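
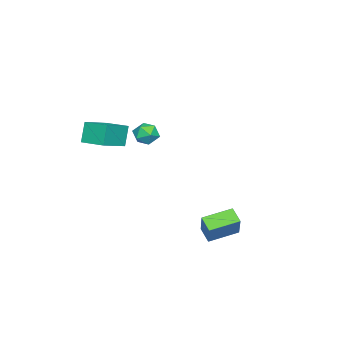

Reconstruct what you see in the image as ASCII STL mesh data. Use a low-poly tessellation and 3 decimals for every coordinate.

solid 
facet normal -0.892 0.238 -0.384
outer loop
vertex 0.934 -2.977 3.472
vertex 1.187 -1.802 3.612
vertex 1.379 -2.951 2.455
endloop
endfacet
facet normal -0.209 -0.971 -0.116
outer loop
vertex 2.753 -3.318 3.048
vertex 0.934 -2.977 3.472
vertex 1.379 -2.951 2.455
endloop
endfacet
facet normal -0.891 0.239 -0.385
outer loop
vertex 1.379 -2.951 2.455
vertex 1.187 -1.802 3.612
vertex 1.633 -1.776 2.596
endloop
endfacet
facet normal 0.401 0.023 -0.916
outer loop
vertex 1.633 -1.776 2.596
vertex 2.753 -3.318 3.048
vertex 1.379 -2.951 2.455
endloop
endfacet
facet normal -0.401 -0.023 0.916
outer loop
vertex 0.934 -2.977 3.472
vertex 2.561 -2.169 4.205
vertex 1.187 -1.802 3.612
endloop
endfacet
facet normal -0.209 -0.971 -0.117
outer loop
vertex 2.307 -3.344 4.064
vertex 0.934 -2.977 3.472
vertex 2.753 -3.318 3.048
endloop
endfacet
facet normal -0.401 -0.023 0.916
outer loop
vertex 2.307 -3.344 4.064
vertex 2.561 -2.169 4.205
vertex 0.934 -2.977 3.472
endloop
endfacet
facet normal 0.209 0.971 0.117
outer loop
vertex 1.187 -1.802 3.612
vertex 2.561 -2.169 4.205
vertex 1.633 -1.776 2.596
endloop
endfacet
facet normal 0.401 0.023 -0.916
outer loop
vertex 3.006 -2.143 3.188
vertex 2.753 -3.318 3.048
vertex 1.633 -1.776 2.596
endloop
endfacet
facet normal 0.209 0.971 0.116
outer loop
vertex 1.633 -1.776 2.596
vertex 2.561 -2.169 4.205
vertex 3.006 -2.143 3.188
endloop
endfacet
facet normal 0.892 -0.238 0.385
outer loop
vertex 3.006 -2.143 3.188
vertex 2.307 -3.344 4.064
vertex 2.753 -3.318 3.048
endloop
endfacet
facet normal 0.892 -0.239 0.384
outer loop
vertex 2.561 -2.169 4.205
vertex 2.307 -3.344 4.064
vertex 3.006 -2.143 3.188
endloop
endfacet
facet normal -0.103 -0.036 0.994
outer loop
vertex -3.885 -2.8 1.225
vertex -4.108 -3.467 1.178
vertex -3.421 -3.329 1.254
endloop
endfacet
facet normal 0.420 0.413 0.808
outer loop
vertex -3.885 -2.8 1.225
vertex -3.421 -3.329 1.254
vertex -3.272 -2.751 0.881
endloop
endfacet
facet normal 0.141 0.914 0.381
outer loop
vertex -3.885 -2.8 1.225
vertex -3.272 -2.751 0.881
vertex -3.867 -2.531 0.574
endloop
endfacet
facet normal -0.554 0.775 0.305
outer loop
vertex -3.885 -2.8 1.225
vertex -3.867 -2.531 0.574
vertex -4.384 -2.973 0.758
endloop
endfacet
facet normal -0.705 0.188 0.684
outer loop
vertex -3.885 -2.8 1.225
vertex -4.384 -2.973 0.758
vertex -4.108 -3.467 1.178
endloop
endfacet
facet normal 0.901 0.046 0.431
outer loop
vertex -3.272 -2.751 0.881
vertex -3.421 -3.329 1.254
vertex -3.116 -3.387 0.622
endloop
endfacet
facet normal 0.055 -0.679 0.732
outer loop
vertex -3.421 -3.329 1.254
vertex -4.108 -3.467 1.178
vertex -3.633 -3.829 0.806
endloop
endfacet
facet normal -0.920 -0.319 0.229
outer loop
vertex -4.108 -3.467 1.178
vertex -4.384 -2.973 0.758
vertex -4.228 -3.609 0.499
endloop
endfacet
facet normal -0.675 0.630 -0.384
outer loop
vertex -4.384 -2.973 0.758
vertex -3.867 -2.531 0.574
vertex -4.079 -3.031 0.126
endloop
endfacet
facet normal 0.449 0.855 -0.258
outer loop
vertex -3.867 -2.531 0.574
vertex -3.272 -2.751 0.881
vertex -3.392 -2.893 0.202
endloop
endfacet
facet normal 0.554 -0.775 -0.305
outer loop
vertex -3.615 -3.56 0.155
vertex -3.116 -3.387 0.622
vertex -3.633 -3.829 0.806
endloop
endfacet
facet normal -0.141 -0.914 -0.381
outer loop
vertex -3.615 -3.56 0.155
vertex -3.633 -3.829 0.806
vertex -4.228 -3.609 0.499
endloop
endfacet
facet normal -0.420 -0.413 -0.808
outer loop
vertex -3.615 -3.56 0.155
vertex -4.228 -3.609 0.499
vertex -4.079 -3.031 0.126
endloop
endfacet
facet normal 0.103 0.036 -0.994
outer loop
vertex -3.615 -3.56 0.155
vertex -4.079 -3.031 0.126
vertex -3.392 -2.893 0.202
endloop
endfacet
facet normal 0.705 -0.188 -0.684
outer loop
vertex -3.615 -3.56 0.155
vertex -3.392 -2.893 0.202
vertex -3.116 -3.387 0.622
endloop
endfacet
facet normal 0.675 -0.630 0.384
outer loop
vertex -3.633 -3.829 0.806
vertex -3.116 -3.387 0.622
vertex -3.421 -3.329 1.254
endloop
endfacet
facet normal -0.449 -0.855 0.258
outer loop
vertex -4.228 -3.609 0.499
vertex -3.633 -3.829 0.806
vertex -4.108 -3.467 1.178
endloop
endfacet
facet normal -0.901 -0.046 -0.431
outer loop
vertex -4.079 -3.031 0.126
vertex -4.228 -3.609 0.499
vertex -4.384 -2.973 0.758
endloop
endfacet
facet normal -0.055 0.679 -0.732
outer loop
vertex -3.392 -2.893 0.202
vertex -4.079 -3.031 0.126
vertex -3.867 -2.531 0.574
endloop
endfacet
facet normal 0.920 0.319 -0.229
outer loop
vertex -3.116 -3.387 0.622
vertex -3.392 -2.893 0.202
vertex -3.272 -2.751 0.881
endloop
endfacet
facet normal -0.531 -0.645 0.549
outer loop
vertex 0.838 1.469 -1.546
vertex -0.122 2.534 -1.224
vertex 0.04 1.11 -2.74
endloop
endfacet
facet normal 0.653 -0.725 -0.219
outer loop
vertex 0.482 1.646 -3.196
vertex 0.838 1.469 -1.546
vertex 0.04 1.11 -2.74
endloop
endfacet
facet normal -0.532 -0.645 0.549
outer loop
vertex 0.04 1.11 -2.74
vertex -0.122 2.534 -1.224
vertex -0.92 2.176 -2.418
endloop
endfacet
facet normal -0.539 -0.242 -0.807
outer loop
vertex -0.92 2.176 -2.418
vertex 0.482 1.646 -3.196
vertex 0.04 1.11 -2.74
endloop
endfacet
facet normal 0.539 0.242 0.807
outer loop
vertex 0.838 1.469 -1.546
vertex 0.32 3.07 -1.68
vertex -0.122 2.534 -1.224
endloop
endfacet
facet normal 0.653 -0.725 -0.219
outer loop
vertex 1.28 2.004 -2.002
vertex 0.838 1.469 -1.546
vertex 0.482 1.646 -3.196
endloop
endfacet
facet normal 0.539 0.242 0.807
outer loop
vertex 1.28 2.004 -2.002
vertex 0.32 3.07 -1.68
vertex 0.838 1.469 -1.546
endloop
endfacet
facet normal -0.653 0.725 0.219
outer loop
vertex -0.122 2.534 -1.224
vertex 0.32 3.07 -1.68
vertex -0.92 2.176 -2.418
endloop
endfacet
facet normal -0.539 -0.242 -0.807
outer loop
vertex -0.478 2.711 -2.874
vertex 0.482 1.646 -3.196
vertex -0.92 2.176 -2.418
endloop
endfacet
facet normal -0.653 0.725 0.218
outer loop
vertex -0.92 2.176 -2.418
vertex 0.32 3.07 -1.68
vertex -0.478 2.711 -2.874
endloop
endfacet
facet normal 0.532 0.645 -0.549
outer loop
vertex -0.478 2.711 -2.874
vertex 1.28 2.004 -2.002
vertex 0.482 1.646 -3.196
endloop
endfacet
facet normal 0.532 0.645 -0.549
outer loop
vertex 0.32 3.07 -1.68
vertex 1.28 2.004 -2.002
vertex -0.478 2.711 -2.874
endloop
endfacet

endsolid


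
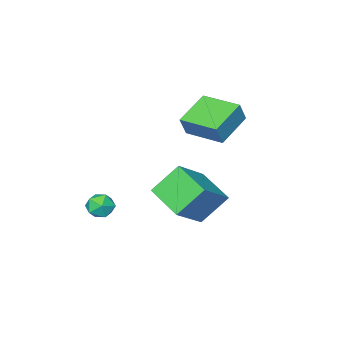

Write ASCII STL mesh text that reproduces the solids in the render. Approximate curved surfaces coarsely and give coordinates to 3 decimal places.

solid 
facet normal -0.891 -0.215 0.399
outer loop
vertex -2.636 -1.473 3.297
vertex -3.079 0.456 3.346
vertex -3.074 -1.548 2.279
endloop
endfacet
facet normal 0.223 -0.974 -0.024
outer loop
vertex -1.361 -1.136 1.514
vertex -2.636 -1.473 3.297
vertex -3.074 -1.548 2.279
endloop
endfacet
facet normal -0.892 -0.214 0.398
outer loop
vertex -3.074 -1.548 2.279
vertex -3.079 0.456 3.346
vertex -3.516 0.382 2.328
endloop
endfacet
facet normal -0.393 -0.067 -0.917
outer loop
vertex -3.516 0.382 2.328
vertex -1.361 -1.136 1.514
vertex -3.074 -1.548 2.279
endloop
endfacet
facet normal 0.393 0.067 0.917
outer loop
vertex -2.636 -1.473 3.297
vertex -1.366 0.868 2.581
vertex -3.079 0.456 3.346
endloop
endfacet
facet normal 0.223 -0.975 -0.025
outer loop
vertex -0.924 -1.062 2.532
vertex -2.636 -1.473 3.297
vertex -1.361 -1.136 1.514
endloop
endfacet
facet normal 0.394 0.067 0.917
outer loop
vertex -0.924 -1.062 2.532
vertex -1.366 0.868 2.581
vertex -2.636 -1.473 3.297
endloop
endfacet
facet normal -0.223 0.974 0.025
outer loop
vertex -3.079 0.456 3.346
vertex -1.366 0.868 2.581
vertex -3.516 0.382 2.328
endloop
endfacet
facet normal -0.394 -0.067 -0.917
outer loop
vertex -1.804 0.793 1.563
vertex -1.361 -1.136 1.514
vertex -3.516 0.382 2.328
endloop
endfacet
facet normal -0.223 0.974 0.024
outer loop
vertex -3.516 0.382 2.328
vertex -1.366 0.868 2.581
vertex -1.804 0.793 1.563
endloop
endfacet
facet normal 0.892 0.215 -0.398
outer loop
vertex -1.804 0.793 1.563
vertex -0.924 -1.062 2.532
vertex -1.361 -1.136 1.514
endloop
endfacet
facet normal 0.891 0.214 -0.399
outer loop
vertex -1.366 0.868 2.581
vertex -0.924 -1.062 2.532
vertex -1.804 0.793 1.563
endloop
endfacet
facet normal -0.177 0.717 0.674
outer loop
vertex 2.661 -1.077 -1.555
vertex 2.826 -1.553 -1.005
vertex 3.364 -1.134 -1.31
endloop
endfacet
facet normal 0.060 0.996 0.060
outer loop
vertex 2.661 -1.077 -1.555
vertex 3.364 -1.134 -1.31
vertex 3.227 -1.082 -2.042
endloop
endfacet
facet normal -0.388 0.799 -0.459
outer loop
vertex 2.661 -1.077 -1.555
vertex 3.227 -1.082 -2.042
vertex 2.605 -1.468 -2.189
endloop
endfacet
facet normal -0.902 0.399 -0.166
outer loop
vertex 2.661 -1.077 -1.555
vertex 2.605 -1.468 -2.189
vertex 2.358 -1.759 -1.548
endloop
endfacet
facet normal -0.771 0.348 0.533
outer loop
vertex 2.661 -1.077 -1.555
vertex 2.358 -1.759 -1.548
vertex 2.826 -1.553 -1.005
endloop
endfacet
facet normal 0.700 0.710 -0.080
outer loop
vertex 3.227 -1.082 -2.042
vertex 3.364 -1.134 -1.31
vertex 3.742 -1.561 -1.792
endloop
endfacet
facet normal 0.315 0.260 0.913
outer loop
vertex 3.364 -1.134 -1.31
vertex 2.826 -1.553 -1.005
vertex 3.495 -1.852 -1.151
endloop
endfacet
facet normal -0.646 -0.337 0.685
outer loop
vertex 2.826 -1.553 -1.005
vertex 2.358 -1.759 -1.548
vertex 2.873 -2.238 -1.298
endloop
endfacet
facet normal -0.858 -0.255 -0.446
outer loop
vertex 2.358 -1.759 -1.548
vertex 2.605 -1.468 -2.189
vertex 2.736 -2.186 -2.03
endloop
endfacet
facet normal -0.026 0.392 -0.920
outer loop
vertex 2.605 -1.468 -2.189
vertex 3.227 -1.082 -2.042
vertex 3.274 -1.767 -2.335
endloop
endfacet
facet normal 0.902 -0.399 0.166
outer loop
vertex 3.439 -2.243 -1.785
vertex 3.742 -1.561 -1.792
vertex 3.495 -1.852 -1.151
endloop
endfacet
facet normal 0.388 -0.799 0.459
outer loop
vertex 3.439 -2.243 -1.785
vertex 3.495 -1.852 -1.151
vertex 2.873 -2.238 -1.298
endloop
endfacet
facet normal -0.060 -0.996 -0.060
outer loop
vertex 3.439 -2.243 -1.785
vertex 2.873 -2.238 -1.298
vertex 2.736 -2.186 -2.03
endloop
endfacet
facet normal 0.177 -0.717 -0.674
outer loop
vertex 3.439 -2.243 -1.785
vertex 2.736 -2.186 -2.03
vertex 3.274 -1.767 -2.335
endloop
endfacet
facet normal 0.771 -0.348 -0.533
outer loop
vertex 3.439 -2.243 -1.785
vertex 3.274 -1.767 -2.335
vertex 3.742 -1.561 -1.792
endloop
endfacet
facet normal 0.858 0.255 0.446
outer loop
vertex 3.495 -1.852 -1.151
vertex 3.742 -1.561 -1.792
vertex 3.364 -1.134 -1.31
endloop
endfacet
facet normal 0.026 -0.392 0.920
outer loop
vertex 2.873 -2.238 -1.298
vertex 3.495 -1.852 -1.151
vertex 2.826 -1.553 -1.005
endloop
endfacet
facet normal -0.700 -0.710 0.080
outer loop
vertex 2.736 -2.186 -2.03
vertex 2.873 -2.238 -1.298
vertex 2.358 -1.759 -1.548
endloop
endfacet
facet normal -0.315 -0.260 -0.913
outer loop
vertex 3.274 -1.767 -2.335
vertex 2.736 -2.186 -2.03
vertex 2.605 -1.468 -2.189
endloop
endfacet
facet normal 0.646 0.337 -0.685
outer loop
vertex 3.742 -1.561 -1.792
vertex 3.274 -1.767 -2.335
vertex 3.227 -1.082 -2.042
endloop
endfacet
facet normal -0.781 -0.139 -0.609
outer loop
vertex -1.414 -0.047 -0.649
vertex -1.284 1.817 -1.242
vertex -0.284 -0.55 -1.984
endloop
endfacet
facet normal -0.067 -0.951 0.302
outer loop
vertex 1.364 -0.257 -0.698
vertex -1.414 -0.047 -0.649
vertex -0.284 -0.55 -1.984
endloop
endfacet
facet normal -0.781 -0.139 -0.609
outer loop
vertex -0.284 -0.55 -1.984
vertex -1.284 1.817 -1.242
vertex -0.153 1.314 -2.576
endloop
endfacet
facet normal 0.621 -0.277 -0.733
outer loop
vertex -0.153 1.314 -2.576
vertex 1.364 -0.257 -0.698
vertex -0.284 -0.55 -1.984
endloop
endfacet
facet normal -0.621 0.277 0.733
outer loop
vertex -1.414 -0.047 -0.649
vertex 0.364 2.11 0.044
vertex -1.284 1.817 -1.242
endloop
endfacet
facet normal -0.067 -0.951 0.302
outer loop
vertex 0.233 0.246 0.636
vertex -1.414 -0.047 -0.649
vertex 1.364 -0.257 -0.698
endloop
endfacet
facet normal -0.621 0.277 0.733
outer loop
vertex 0.233 0.246 0.636
vertex 0.364 2.11 0.044
vertex -1.414 -0.047 -0.649
endloop
endfacet
facet normal 0.067 0.951 -0.302
outer loop
vertex -1.284 1.817 -1.242
vertex 0.364 2.11 0.044
vertex -0.153 1.314 -2.576
endloop
endfacet
facet normal 0.621 -0.277 -0.733
outer loop
vertex 1.494 1.607 -1.291
vertex 1.364 -0.257 -0.698
vertex -0.153 1.314 -2.576
endloop
endfacet
facet normal 0.066 0.951 -0.302
outer loop
vertex -0.153 1.314 -2.576
vertex 0.364 2.11 0.044
vertex 1.494 1.607 -1.291
endloop
endfacet
facet normal 0.781 0.139 0.609
outer loop
vertex 1.494 1.607 -1.291
vertex 0.233 0.246 0.636
vertex 1.364 -0.257 -0.698
endloop
endfacet
facet normal 0.781 0.139 0.609
outer loop
vertex 0.364 2.11 0.044
vertex 0.233 0.246 0.636
vertex 1.494 1.607 -1.291
endloop
endfacet

endsolid


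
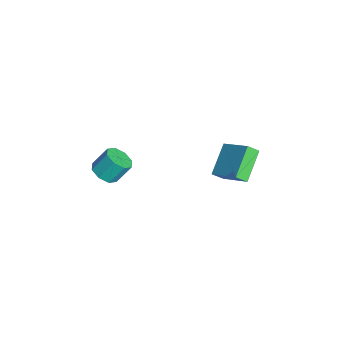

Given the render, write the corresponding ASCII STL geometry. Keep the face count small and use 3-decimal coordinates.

solid 
facet normal -0.723 0.413 0.554
outer loop
vertex 1.431 3.006 -1.402
vertex 2.945 4.115 -0.254
vertex 1.376 3.666 -1.966
endloop
endfacet
facet normal -0.688 -0.503 -0.522
outer loop
vertex 2.915 2.785 -3.146
vertex 1.431 3.006 -1.402
vertex 1.376 3.666 -1.966
endloop
endfacet
facet normal -0.723 0.414 0.554
outer loop
vertex 1.376 3.666 -1.966
vertex 2.945 4.115 -0.254
vertex 2.89 4.775 -0.819
endloop
endfacet
facet normal -0.064 0.758 -0.649
outer loop
vertex 2.89 4.775 -0.819
vertex 2.915 2.785 -3.146
vertex 1.376 3.666 -1.966
endloop
endfacet
facet normal 0.063 -0.758 0.649
outer loop
vertex 1.431 3.006 -1.402
vertex 4.484 3.234 -1.434
vertex 2.945 4.115 -0.254
endloop
endfacet
facet normal -0.688 -0.504 -0.522
outer loop
vertex 2.97 2.125 -2.581
vertex 1.431 3.006 -1.402
vertex 2.915 2.785 -3.146
endloop
endfacet
facet normal 0.063 -0.758 0.649
outer loop
vertex 2.97 2.125 -2.581
vertex 4.484 3.234 -1.434
vertex 1.431 3.006 -1.402
endloop
endfacet
facet normal 0.688 0.504 0.522
outer loop
vertex 2.945 4.115 -0.254
vertex 4.484 3.234 -1.434
vertex 2.89 4.775 -0.819
endloop
endfacet
facet normal -0.063 0.758 -0.649
outer loop
vertex 4.429 3.894 -1.998
vertex 2.915 2.785 -3.146
vertex 2.89 4.775 -0.819
endloop
endfacet
facet normal 0.688 0.504 0.522
outer loop
vertex 2.89 4.775 -0.819
vertex 4.484 3.234 -1.434
vertex 4.429 3.894 -1.998
endloop
endfacet
facet normal 0.723 -0.414 -0.554
outer loop
vertex 4.429 3.894 -1.998
vertex 2.97 2.125 -2.581
vertex 2.915 2.785 -3.146
endloop
endfacet
facet normal 0.723 -0.413 -0.554
outer loop
vertex 4.484 3.234 -1.434
vertex 2.97 2.125 -2.581
vertex 4.429 3.894 -1.998
endloop
endfacet
facet normal 0.061 -0.598 -0.799
outer loop
vertex 3.077 -4.184 -2.005
vertex 2.334 -3.806 -2.344
vertex 3.217 -3.639 -2.402
endloop
endfacet
facet normal 0.977 -0.128 0.169
outer loop
vertex 3.077 -4.184 -2.005
vertex 3.217 -3.639 -2.402
vertex 2.989 -3.312 -0.837
endloop
endfacet
facet normal 0.978 -0.126 0.169
outer loop
vertex 2.989 -3.312 -0.837
vertex 3.217 -3.639 -2.402
vertex 3.128 -2.767 -1.234
endloop
endfacet
facet normal -0.061 0.598 0.799
outer loop
vertex 2.989 -3.312 -0.837
vertex 3.128 -2.767 -1.234
vertex 2.246 -2.934 -1.176
endloop
endfacet
facet normal 0.060 -0.597 -0.800
outer loop
vertex 3.217 -3.639 -2.402
vertex 2.334 -3.806 -2.344
vertex 2.839 -3.191 -2.765
endloop
endfacet
facet normal 0.834 0.471 -0.288
outer loop
vertex 3.217 -3.639 -2.402
vertex 2.839 -3.191 -2.765
vertex 3.128 -2.767 -1.234
endloop
endfacet
facet normal 0.835 0.469 -0.288
outer loop
vertex 3.128 -2.767 -1.234
vertex 2.839 -3.191 -2.765
vertex 2.751 -2.319 -1.597
endloop
endfacet
facet normal -0.060 0.597 0.800
outer loop
vertex 3.128 -2.767 -1.234
vertex 2.751 -2.319 -1.597
vertex 2.246 -2.934 -1.176
endloop
endfacet
facet normal 0.061 -0.597 -0.800
outer loop
vertex 2.839 -3.191 -2.765
vertex 2.334 -3.806 -2.344
vertex 2.166 -3.104 -2.881
endloop
endfacet
facet normal 0.202 0.792 -0.576
outer loop
vertex 2.839 -3.191 -2.765
vertex 2.166 -3.104 -2.881
vertex 2.751 -2.319 -1.597
endloop
endfacet
facet normal 0.201 0.792 -0.576
outer loop
vertex 2.751 -2.319 -1.597
vertex 2.166 -3.104 -2.881
vertex 2.077 -2.232 -1.713
endloop
endfacet
facet normal -0.061 0.597 0.800
outer loop
vertex 2.751 -2.319 -1.597
vertex 2.077 -2.232 -1.713
vertex 2.246 -2.934 -1.176
endloop
endfacet
facet normal 0.061 -0.597 -0.800
outer loop
vertex 2.166 -3.104 -2.881
vertex 2.334 -3.806 -2.344
vertex 1.591 -3.428 -2.683
endloop
endfacet
facet normal -0.548 0.650 -0.527
outer loop
vertex 2.166 -3.104 -2.881
vertex 1.591 -3.428 -2.683
vertex 2.077 -2.232 -1.713
endloop
endfacet
facet normal -0.548 0.650 -0.526
outer loop
vertex 2.077 -2.232 -1.713
vertex 1.591 -3.428 -2.683
vertex 1.503 -2.556 -1.515
endloop
endfacet
facet normal -0.061 0.597 0.800
outer loop
vertex 2.077 -2.232 -1.713
vertex 1.503 -2.556 -1.515
vertex 2.246 -2.934 -1.176
endloop
endfacet
facet normal 0.061 -0.598 -0.799
outer loop
vertex 1.591 -3.428 -2.683
vertex 2.334 -3.806 -2.344
vertex 1.452 -3.973 -2.286
endloop
endfacet
facet normal -0.978 0.127 -0.168
outer loop
vertex 1.591 -3.428 -2.683
vertex 1.452 -3.973 -2.286
vertex 1.503 -2.556 -1.515
endloop
endfacet
facet normal -0.977 0.127 -0.170
outer loop
vertex 1.503 -2.556 -1.515
vertex 1.452 -3.973 -2.286
vertex 1.363 -3.101 -1.118
endloop
endfacet
facet normal -0.061 0.598 0.799
outer loop
vertex 1.503 -2.556 -1.515
vertex 1.363 -3.101 -1.118
vertex 2.246 -2.934 -1.176
endloop
endfacet
facet normal 0.060 -0.597 -0.800
outer loop
vertex 1.452 -3.973 -2.286
vertex 2.334 -3.806 -2.344
vertex 1.829 -4.421 -1.923
endloop
endfacet
facet normal -0.835 -0.470 0.287
outer loop
vertex 1.452 -3.973 -2.286
vertex 1.829 -4.421 -1.923
vertex 1.363 -3.101 -1.118
endloop
endfacet
facet normal -0.834 -0.470 0.288
outer loop
vertex 1.363 -3.101 -1.118
vertex 1.829 -4.421 -1.923
vertex 1.741 -3.549 -0.755
endloop
endfacet
facet normal -0.060 0.597 0.800
outer loop
vertex 1.363 -3.101 -1.118
vertex 1.741 -3.549 -0.755
vertex 2.246 -2.934 -1.176
endloop
endfacet
facet normal 0.061 -0.597 -0.800
outer loop
vertex 1.829 -4.421 -1.923
vertex 2.334 -3.806 -2.344
vertex 2.503 -4.508 -1.807
endloop
endfacet
facet normal -0.201 -0.792 0.576
outer loop
vertex 1.829 -4.421 -1.923
vertex 2.503 -4.508 -1.807
vertex 1.741 -3.549 -0.755
endloop
endfacet
facet normal -0.202 -0.792 0.576
outer loop
vertex 1.741 -3.549 -0.755
vertex 2.503 -4.508 -1.807
vertex 2.414 -3.636 -0.639
endloop
endfacet
facet normal -0.061 0.597 0.800
outer loop
vertex 1.741 -3.549 -0.755
vertex 2.414 -3.636 -0.639
vertex 2.246 -2.934 -1.176
endloop
endfacet
facet normal 0.061 -0.597 -0.800
outer loop
vertex 2.503 -4.508 -1.807
vertex 2.334 -3.806 -2.344
vertex 3.077 -4.184 -2.005
endloop
endfacet
facet normal 0.548 -0.650 0.527
outer loop
vertex 2.503 -4.508 -1.807
vertex 3.077 -4.184 -2.005
vertex 2.414 -3.636 -0.639
endloop
endfacet
facet normal 0.548 -0.650 0.527
outer loop
vertex 2.414 -3.636 -0.639
vertex 3.077 -4.184 -2.005
vertex 2.989 -3.312 -0.837
endloop
endfacet
facet normal -0.061 0.597 0.800
outer loop
vertex 2.414 -3.636 -0.639
vertex 2.989 -3.312 -0.837
vertex 2.246 -2.934 -1.176
endloop
endfacet

endsolid


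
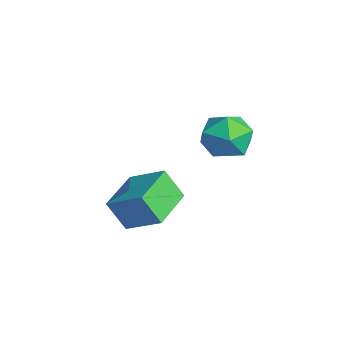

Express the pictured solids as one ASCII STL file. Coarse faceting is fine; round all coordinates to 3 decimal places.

solid 
facet normal -0.074 0.978 0.192
outer loop
vertex 0.672 2.795 1.546
vertex 0.189 2.584 2.432
vertex 1.216 2.666 2.412
endloop
endfacet
facet normal 0.508 0.839 -0.194
outer loop
vertex 0.672 2.795 1.546
vertex 1.216 2.666 2.412
vertex 1.551 2.258 1.527
endloop
endfacet
facet normal 0.301 0.521 -0.799
outer loop
vertex 0.672 2.795 1.546
vertex 1.551 2.258 1.527
vertex 0.73 1.924 1.0
endloop
endfacet
facet normal -0.411 0.464 -0.784
outer loop
vertex 0.672 2.795 1.546
vertex 0.73 1.924 1.0
vertex -0.111 2.125 1.56
endloop
endfacet
facet normal -0.642 0.747 -0.172
outer loop
vertex 0.672 2.795 1.546
vertex -0.111 2.125 1.56
vertex 0.189 2.584 2.432
endloop
endfacet
facet normal 0.911 0.376 0.171
outer loop
vertex 1.551 2.258 1.527
vertex 1.216 2.666 2.412
vertex 1.611 1.715 2.4
endloop
endfacet
facet normal -0.033 0.602 0.798
outer loop
vertex 1.216 2.666 2.412
vertex 0.189 2.584 2.432
vertex 0.77 1.916 2.96
endloop
endfacet
facet normal -0.951 0.228 0.207
outer loop
vertex 0.189 2.584 2.432
vertex -0.111 2.125 1.56
vertex -0.051 1.582 2.433
endloop
endfacet
facet normal -0.577 -0.230 -0.784
outer loop
vertex -0.111 2.125 1.56
vertex 0.73 1.924 1.0
vertex 0.284 1.174 1.548
endloop
endfacet
facet normal 0.574 -0.138 -0.807
outer loop
vertex 0.73 1.924 1.0
vertex 1.551 2.258 1.527
vertex 1.311 1.256 1.528
endloop
endfacet
facet normal 0.411 -0.464 0.784
outer loop
vertex 0.828 1.045 2.414
vertex 1.611 1.715 2.4
vertex 0.77 1.916 2.96
endloop
endfacet
facet normal -0.301 -0.521 0.799
outer loop
vertex 0.828 1.045 2.414
vertex 0.77 1.916 2.96
vertex -0.051 1.582 2.433
endloop
endfacet
facet normal -0.508 -0.839 0.194
outer loop
vertex 0.828 1.045 2.414
vertex -0.051 1.582 2.433
vertex 0.284 1.174 1.548
endloop
endfacet
facet normal 0.074 -0.978 -0.192
outer loop
vertex 0.828 1.045 2.414
vertex 0.284 1.174 1.548
vertex 1.311 1.256 1.528
endloop
endfacet
facet normal 0.642 -0.747 0.172
outer loop
vertex 0.828 1.045 2.414
vertex 1.311 1.256 1.528
vertex 1.611 1.715 2.4
endloop
endfacet
facet normal 0.577 0.230 0.784
outer loop
vertex 0.77 1.916 2.96
vertex 1.611 1.715 2.4
vertex 1.216 2.666 2.412
endloop
endfacet
facet normal -0.574 0.138 0.807
outer loop
vertex -0.051 1.582 2.433
vertex 0.77 1.916 2.96
vertex 0.189 2.584 2.432
endloop
endfacet
facet normal -0.911 -0.376 -0.171
outer loop
vertex 0.284 1.174 1.548
vertex -0.051 1.582 2.433
vertex -0.111 2.125 1.56
endloop
endfacet
facet normal 0.033 -0.602 -0.798
outer loop
vertex 1.311 1.256 1.528
vertex 0.284 1.174 1.548
vertex 0.73 1.924 1.0
endloop
endfacet
facet normal 0.951 -0.228 -0.207
outer loop
vertex 1.611 1.715 2.4
vertex 1.311 1.256 1.528
vertex 1.551 2.258 1.527
endloop
endfacet
facet normal -0.300 -0.422 0.855
outer loop
vertex 0.396 -0.91 -0.688
vertex -0.926 0.318 -0.546
vertex -0.574 -1.86 -1.497
endloop
endfacet
facet normal 0.730 -0.679 -0.079
outer loop
vertex -0.174 -1.298 -2.634
vertex 0.396 -0.91 -0.688
vertex -0.574 -1.86 -1.497
endloop
endfacet
facet normal -0.301 -0.422 0.855
outer loop
vertex -0.574 -1.86 -1.497
vertex -0.926 0.318 -0.546
vertex -1.895 -0.631 -1.355
endloop
endfacet
facet normal -0.614 -0.600 -0.513
outer loop
vertex -1.895 -0.631 -1.355
vertex -0.174 -1.298 -2.634
vertex -0.574 -1.86 -1.497
endloop
endfacet
facet normal 0.613 0.601 0.513
outer loop
vertex 0.396 -0.91 -0.688
vertex -0.526 0.88 -1.683
vertex -0.926 0.318 -0.546
endloop
endfacet
facet normal 0.730 -0.679 -0.079
outer loop
vertex 0.795 -0.349 -1.825
vertex 0.396 -0.91 -0.688
vertex -0.174 -1.298 -2.634
endloop
endfacet
facet normal 0.614 0.601 0.512
outer loop
vertex 0.795 -0.349 -1.825
vertex -0.526 0.88 -1.683
vertex 0.396 -0.91 -0.688
endloop
endfacet
facet normal -0.730 0.679 0.079
outer loop
vertex -0.926 0.318 -0.546
vertex -0.526 0.88 -1.683
vertex -1.895 -0.631 -1.355
endloop
endfacet
facet normal -0.614 -0.601 -0.512
outer loop
vertex -1.496 -0.07 -2.492
vertex -0.174 -1.298 -2.634
vertex -1.895 -0.631 -1.355
endloop
endfacet
facet normal -0.730 0.679 0.079
outer loop
vertex -1.895 -0.631 -1.355
vertex -0.526 0.88 -1.683
vertex -1.496 -0.07 -2.492
endloop
endfacet
facet normal 0.300 0.422 -0.855
outer loop
vertex -1.496 -0.07 -2.492
vertex 0.795 -0.349 -1.825
vertex -0.174 -1.298 -2.634
endloop
endfacet
facet normal 0.300 0.422 -0.855
outer loop
vertex -0.526 0.88 -1.683
vertex 0.795 -0.349 -1.825
vertex -1.496 -0.07 -2.492
endloop
endfacet

endsolid


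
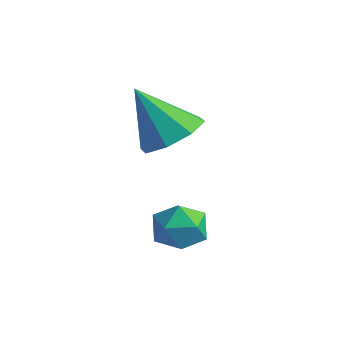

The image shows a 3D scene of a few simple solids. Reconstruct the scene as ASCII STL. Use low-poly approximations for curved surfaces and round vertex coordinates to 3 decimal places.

solid 
facet normal 0.500 0.315 0.807
outer loop
vertex 0.857 1.954 0.927
vertex 0.61 1.416 1.29
vertex 1.208 1.356 0.943
endloop
endfacet
facet normal 0.841 0.499 0.208
outer loop
vertex 0.857 1.954 0.927
vertex 1.208 1.356 0.943
vertex 1.148 1.706 0.347
endloop
endfacet
facet normal 0.399 0.898 -0.184
outer loop
vertex 0.857 1.954 0.927
vertex 1.148 1.706 0.347
vertex 0.512 1.984 0.325
endloop
endfacet
facet normal -0.218 0.961 0.173
outer loop
vertex 0.857 1.954 0.927
vertex 0.512 1.984 0.325
vertex 0.18 1.804 0.908
endloop
endfacet
facet normal -0.155 0.600 0.784
outer loop
vertex 0.857 1.954 0.927
vertex 0.18 1.804 0.908
vertex 0.61 1.416 1.29
endloop
endfacet
facet normal 0.983 -0.098 -0.156
outer loop
vertex 1.148 1.706 0.347
vertex 1.208 1.356 0.943
vertex 1.08 1.016 0.352
endloop
endfacet
facet normal 0.431 -0.394 0.812
outer loop
vertex 1.208 1.356 0.943
vertex 0.61 1.416 1.29
vertex 0.748 0.836 0.935
endloop
endfacet
facet normal -0.628 0.067 0.775
outer loop
vertex 0.61 1.416 1.29
vertex 0.18 1.804 0.908
vertex 0.112 1.114 0.913
endloop
endfacet
facet normal -0.730 0.649 -0.215
outer loop
vertex 0.18 1.804 0.908
vertex 0.512 1.984 0.325
vertex 0.052 1.464 0.317
endloop
endfacet
facet normal 0.267 0.549 -0.792
outer loop
vertex 0.512 1.984 0.325
vertex 1.148 1.706 0.347
vertex 0.65 1.404 -0.03
endloop
endfacet
facet normal 0.218 -0.961 -0.173
outer loop
vertex 0.403 0.866 0.333
vertex 1.08 1.016 0.352
vertex 0.748 0.836 0.935
endloop
endfacet
facet normal -0.399 -0.898 0.184
outer loop
vertex 0.403 0.866 0.333
vertex 0.748 0.836 0.935
vertex 0.112 1.114 0.913
endloop
endfacet
facet normal -0.841 -0.499 -0.208
outer loop
vertex 0.403 0.866 0.333
vertex 0.112 1.114 0.913
vertex 0.052 1.464 0.317
endloop
endfacet
facet normal -0.500 -0.315 -0.807
outer loop
vertex 0.403 0.866 0.333
vertex 0.052 1.464 0.317
vertex 0.65 1.404 -0.03
endloop
endfacet
facet normal 0.155 -0.600 -0.784
outer loop
vertex 0.403 0.866 0.333
vertex 0.65 1.404 -0.03
vertex 1.08 1.016 0.352
endloop
endfacet
facet normal 0.730 -0.649 0.215
outer loop
vertex 0.748 0.836 0.935
vertex 1.08 1.016 0.352
vertex 1.208 1.356 0.943
endloop
endfacet
facet normal -0.267 -0.549 0.792
outer loop
vertex 0.112 1.114 0.913
vertex 0.748 0.836 0.935
vertex 0.61 1.416 1.29
endloop
endfacet
facet normal -0.983 0.098 0.156
outer loop
vertex 0.052 1.464 0.317
vertex 0.112 1.114 0.913
vertex 0.18 1.804 0.908
endloop
endfacet
facet normal -0.431 0.394 -0.812
outer loop
vertex 0.65 1.404 -0.03
vertex 0.052 1.464 0.317
vertex 0.512 1.984 0.325
endloop
endfacet
facet normal 0.628 -0.067 -0.775
outer loop
vertex 1.08 1.016 0.352
vertex 0.65 1.404 -0.03
vertex 1.148 1.706 0.347
endloop
endfacet
facet normal 0.519 0.233 -0.822
outer loop
vertex -0.349 1.998 2.445
vertex -0.849 2.674 2.321
vertex -0.123 2.532 2.739
endloop
endfacet
facet normal 0.467 -0.570 0.676
outer loop
vertex -0.349 1.998 2.445
vertex -0.123 2.532 2.739
vertex -1.671 2.306 3.619
endloop
endfacet
facet normal 0.519 0.233 -0.822
outer loop
vertex -0.123 2.532 2.739
vertex -0.849 2.674 2.321
vertex -0.323 3.15 2.788
endloop
endfacet
facet normal 0.483 0.087 0.871
outer loop
vertex -0.123 2.532 2.739
vertex -0.323 3.15 2.788
vertex -1.671 2.306 3.619
endloop
endfacet
facet normal 0.519 0.233 -0.822
outer loop
vertex -0.323 3.15 2.788
vertex -0.849 2.674 2.321
vertex -0.831 3.488 2.563
endloop
endfacet
facet normal 0.079 0.632 0.771
outer loop
vertex -0.323 3.15 2.788
vertex -0.831 3.488 2.563
vertex -1.671 2.306 3.619
endloop
endfacet
facet normal 0.520 0.233 -0.822
outer loop
vertex -0.831 3.488 2.563
vertex -0.849 2.674 2.321
vertex -1.349 3.35 2.196
endloop
endfacet
facet normal -0.506 0.746 0.433
outer loop
vertex -0.831 3.488 2.563
vertex -1.349 3.35 2.196
vertex -1.671 2.306 3.619
endloop
endfacet
facet normal 0.520 0.233 -0.822
outer loop
vertex -1.349 3.35 2.196
vertex -0.849 2.674 2.321
vertex -1.575 2.816 1.902
endloop
endfacet
facet normal -0.930 0.363 0.056
outer loop
vertex -1.349 3.35 2.196
vertex -1.575 2.816 1.902
vertex -1.671 2.306 3.619
endloop
endfacet
facet normal 0.520 0.233 -0.822
outer loop
vertex -1.575 2.816 1.902
vertex -0.849 2.674 2.321
vertex -1.376 2.198 1.853
endloop
endfacet
facet normal -0.946 -0.293 -0.140
outer loop
vertex -1.575 2.816 1.902
vertex -1.376 2.198 1.853
vertex -1.671 2.306 3.619
endloop
endfacet
facet normal 0.519 0.233 -0.822
outer loop
vertex -1.376 2.198 1.853
vertex -0.849 2.674 2.321
vertex -0.868 1.86 2.078
endloop
endfacet
facet normal -0.541 -0.840 -0.039
outer loop
vertex -1.376 2.198 1.853
vertex -0.868 1.86 2.078
vertex -1.671 2.306 3.619
endloop
endfacet
facet normal 0.519 0.233 -0.822
outer loop
vertex -0.868 1.86 2.078
vertex -0.849 2.674 2.321
vertex -0.349 1.998 2.445
endloop
endfacet
facet normal 0.043 -0.954 0.298
outer loop
vertex -0.868 1.86 2.078
vertex -0.349 1.998 2.445
vertex -1.671 2.306 3.619
endloop
endfacet

endsolid


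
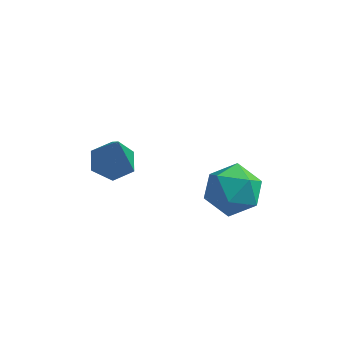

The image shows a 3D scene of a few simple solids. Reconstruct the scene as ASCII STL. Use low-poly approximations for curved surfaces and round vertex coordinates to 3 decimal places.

solid 
facet normal -0.200 0.267 -0.943
outer loop
vertex -1.854 -2.973 -0.494
vertex -2.509 -2.843 -0.318
vertex -2.035 -2.343 -0.277
endloop
endfacet
facet normal 0.951 0.188 0.247
outer loop
vertex -1.854 -2.973 -0.494
vertex -2.035 -2.343 -0.277
vertex -2.211 -3.237 1.078
endloop
endfacet
facet normal -0.200 0.267 -0.943
outer loop
vertex -2.035 -2.343 -0.277
vertex -2.509 -2.843 -0.318
vertex -2.689 -2.213 -0.101
endloop
endfacet
facet normal 0.303 0.777 0.552
outer loop
vertex -2.035 -2.343 -0.277
vertex -2.689 -2.213 -0.101
vertex -2.211 -3.237 1.078
endloop
endfacet
facet normal -0.200 0.267 -0.943
outer loop
vertex -2.689 -2.213 -0.101
vertex -2.509 -2.843 -0.318
vertex -3.163 -2.713 -0.142
endloop
endfacet
facet normal -0.573 0.489 0.657
outer loop
vertex -2.689 -2.213 -0.101
vertex -3.163 -2.713 -0.142
vertex -2.211 -3.237 1.078
endloop
endfacet
facet normal -0.201 0.266 -0.943
outer loop
vertex -3.163 -2.713 -0.142
vertex -2.509 -2.843 -0.318
vertex -2.982 -3.343 -0.358
endloop
endfacet
facet normal -0.800 -0.387 0.458
outer loop
vertex -3.163 -2.713 -0.142
vertex -2.982 -3.343 -0.358
vertex -2.211 -3.237 1.078
endloop
endfacet
facet normal -0.201 0.266 -0.943
outer loop
vertex -2.982 -3.343 -0.358
vertex -2.509 -2.843 -0.318
vertex -2.328 -3.473 -0.534
endloop
endfacet
facet normal -0.153 -0.976 0.154
outer loop
vertex -2.982 -3.343 -0.358
vertex -2.328 -3.473 -0.534
vertex -2.211 -3.237 1.078
endloop
endfacet
facet normal -0.201 0.266 -0.943
outer loop
vertex -2.328 -3.473 -0.534
vertex -2.509 -2.843 -0.318
vertex -1.854 -2.973 -0.494
endloop
endfacet
facet normal 0.723 -0.689 0.048
outer loop
vertex -2.328 -3.473 -0.534
vertex -1.854 -2.973 -0.494
vertex -2.211 -3.237 1.078
endloop
endfacet
facet normal -0.947 0.013 -0.321
outer loop
vertex 0.247 -1.86 -2.469
vertex 0.018 -2.478 -1.82
vertex -0.032 -1.573 -1.635
endloop
endfacet
facet normal -0.631 0.644 -0.433
outer loop
vertex 0.247 -1.86 -2.469
vertex -0.032 -1.573 -1.635
vertex 0.68 -1.156 -2.053
endloop
endfacet
facet normal -0.058 0.534 -0.843
outer loop
vertex 0.247 -1.86 -2.469
vertex 0.68 -1.156 -2.053
vertex 1.17 -1.804 -2.497
endloop
endfacet
facet normal -0.020 -0.164 -0.986
outer loop
vertex 0.247 -1.86 -2.469
vertex 1.17 -1.804 -2.497
vertex 0.761 -2.621 -2.353
endloop
endfacet
facet normal -0.569 -0.486 -0.663
outer loop
vertex 0.247 -1.86 -2.469
vertex 0.761 -2.621 -2.353
vertex 0.018 -2.478 -1.82
endloop
endfacet
facet normal -0.406 0.892 0.198
outer loop
vertex 0.68 -1.156 -2.053
vertex -0.032 -1.573 -1.635
vertex 0.719 -1.339 -1.147
endloop
endfacet
facet normal -0.917 -0.128 0.378
outer loop
vertex -0.032 -1.573 -1.635
vertex 0.018 -2.478 -1.82
vertex 0.31 -2.156 -1.003
endloop
endfacet
facet normal -0.306 -0.936 -0.176
outer loop
vertex 0.018 -2.478 -1.82
vertex 0.761 -2.621 -2.353
vertex 0.8 -2.804 -1.447
endloop
endfacet
facet normal 0.583 -0.415 -0.698
outer loop
vertex 0.761 -2.621 -2.353
vertex 1.17 -1.804 -2.497
vertex 1.512 -2.387 -1.865
endloop
endfacet
facet normal 0.521 0.714 -0.468
outer loop
vertex 1.17 -1.804 -2.497
vertex 0.68 -1.156 -2.053
vertex 1.462 -1.482 -1.68
endloop
endfacet
facet normal 0.020 0.164 0.986
outer loop
vertex 1.233 -2.1 -1.031
vertex 0.719 -1.339 -1.147
vertex 0.31 -2.156 -1.003
endloop
endfacet
facet normal 0.058 -0.534 0.843
outer loop
vertex 1.233 -2.1 -1.031
vertex 0.31 -2.156 -1.003
vertex 0.8 -2.804 -1.447
endloop
endfacet
facet normal 0.631 -0.644 0.433
outer loop
vertex 1.233 -2.1 -1.031
vertex 0.8 -2.804 -1.447
vertex 1.512 -2.387 -1.865
endloop
endfacet
facet normal 0.947 -0.013 0.321
outer loop
vertex 1.233 -2.1 -1.031
vertex 1.512 -2.387 -1.865
vertex 1.462 -1.482 -1.68
endloop
endfacet
facet normal 0.569 0.486 0.663
outer loop
vertex 1.233 -2.1 -1.031
vertex 1.462 -1.482 -1.68
vertex 0.719 -1.339 -1.147
endloop
endfacet
facet normal -0.583 0.415 0.698
outer loop
vertex 0.31 -2.156 -1.003
vertex 0.719 -1.339 -1.147
vertex -0.032 -1.573 -1.635
endloop
endfacet
facet normal -0.521 -0.714 0.468
outer loop
vertex 0.8 -2.804 -1.447
vertex 0.31 -2.156 -1.003
vertex 0.018 -2.478 -1.82
endloop
endfacet
facet normal 0.406 -0.892 -0.198
outer loop
vertex 1.512 -2.387 -1.865
vertex 0.8 -2.804 -1.447
vertex 0.761 -2.621 -2.353
endloop
endfacet
facet normal 0.917 0.128 -0.378
outer loop
vertex 1.462 -1.482 -1.68
vertex 1.512 -2.387 -1.865
vertex 1.17 -1.804 -2.497
endloop
endfacet
facet normal 0.306 0.936 0.176
outer loop
vertex 0.719 -1.339 -1.147
vertex 1.462 -1.482 -1.68
vertex 0.68 -1.156 -2.053
endloop
endfacet

endsolid


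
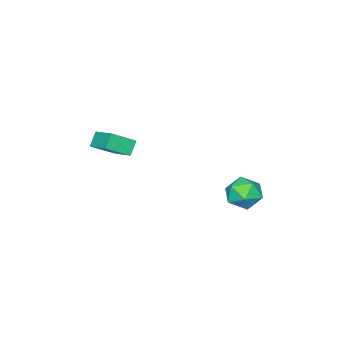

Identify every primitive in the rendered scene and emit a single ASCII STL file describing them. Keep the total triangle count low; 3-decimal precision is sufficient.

solid 
facet normal 0.190 0.878 0.440
outer loop
vertex -0.84 4.155 -0.051
vertex -0.682 3.705 0.778
vertex 0.041 3.854 0.169
endloop
endfacet
facet normal 0.368 0.896 -0.249
outer loop
vertex -0.84 4.155 -0.051
vertex 0.041 3.854 0.169
vertex -0.293 3.744 -0.72
endloop
endfacet
facet normal -0.215 0.744 -0.633
outer loop
vertex -0.84 4.155 -0.051
vertex -0.293 3.744 -0.72
vertex -1.223 3.525 -0.662
endloop
endfacet
facet normal -0.754 0.632 -0.179
outer loop
vertex -0.84 4.155 -0.051
vertex -1.223 3.525 -0.662
vertex -1.463 3.501 0.264
endloop
endfacet
facet normal -0.505 0.714 0.484
outer loop
vertex -0.84 4.155 -0.051
vertex -1.463 3.501 0.264
vertex -0.682 3.705 0.778
endloop
endfacet
facet normal 0.849 0.381 -0.366
outer loop
vertex -0.293 3.744 -0.72
vertex 0.041 3.854 0.169
vertex 0.203 3.039 -0.304
endloop
endfacet
facet normal 0.559 0.353 0.750
outer loop
vertex 0.041 3.854 0.169
vertex -0.682 3.705 0.778
vertex -0.037 3.015 0.622
endloop
endfacet
facet normal -0.564 0.088 0.821
outer loop
vertex -0.682 3.705 0.778
vertex -1.463 3.501 0.264
vertex -0.967 2.796 0.68
endloop
endfacet
facet normal -0.967 -0.046 -0.252
outer loop
vertex -1.463 3.501 0.264
vertex -1.223 3.525 -0.662
vertex -1.301 2.686 -0.209
endloop
endfacet
facet normal -0.093 0.136 -0.986
outer loop
vertex -1.223 3.525 -0.662
vertex -0.293 3.744 -0.72
vertex -0.578 2.835 -0.818
endloop
endfacet
facet normal 0.754 -0.632 0.179
outer loop
vertex -0.42 2.385 0.011
vertex 0.203 3.039 -0.304
vertex -0.037 3.015 0.622
endloop
endfacet
facet normal 0.215 -0.744 0.633
outer loop
vertex -0.42 2.385 0.011
vertex -0.037 3.015 0.622
vertex -0.967 2.796 0.68
endloop
endfacet
facet normal -0.368 -0.896 0.249
outer loop
vertex -0.42 2.385 0.011
vertex -0.967 2.796 0.68
vertex -1.301 2.686 -0.209
endloop
endfacet
facet normal -0.190 -0.878 -0.440
outer loop
vertex -0.42 2.385 0.011
vertex -1.301 2.686 -0.209
vertex -0.578 2.835 -0.818
endloop
endfacet
facet normal 0.505 -0.714 -0.484
outer loop
vertex -0.42 2.385 0.011
vertex -0.578 2.835 -0.818
vertex 0.203 3.039 -0.304
endloop
endfacet
facet normal 0.967 0.046 0.252
outer loop
vertex -0.037 3.015 0.622
vertex 0.203 3.039 -0.304
vertex 0.041 3.854 0.169
endloop
endfacet
facet normal 0.093 -0.136 0.986
outer loop
vertex -0.967 2.796 0.68
vertex -0.037 3.015 0.622
vertex -0.682 3.705 0.778
endloop
endfacet
facet normal -0.849 -0.381 0.366
outer loop
vertex -1.301 2.686 -0.209
vertex -0.967 2.796 0.68
vertex -1.463 3.501 0.264
endloop
endfacet
facet normal -0.559 -0.353 -0.750
outer loop
vertex -0.578 2.835 -0.818
vertex -1.301 2.686 -0.209
vertex -1.223 3.525 -0.662
endloop
endfacet
facet normal 0.564 -0.088 -0.821
outer loop
vertex 0.203 3.039 -0.304
vertex -0.578 2.835 -0.818
vertex -0.293 3.744 -0.72
endloop
endfacet
facet normal -0.725 0.456 -0.516
outer loop
vertex 0.852 -2.668 1.828
vertex 1.259 -1.351 2.42
vertex 1.396 -2.543 1.174
endloop
endfacet
facet normal -0.272 -0.878 -0.394
outer loop
vertex 2.361 -3.149 1.86
vertex 0.852 -2.668 1.828
vertex 1.396 -2.543 1.174
endloop
endfacet
facet normal -0.726 0.456 -0.516
outer loop
vertex 1.396 -2.543 1.174
vertex 1.259 -1.351 2.42
vertex 1.803 -1.226 1.765
endloop
endfacet
facet normal 0.632 0.146 -0.761
outer loop
vertex 1.803 -1.226 1.765
vertex 2.361 -3.149 1.86
vertex 1.396 -2.543 1.174
endloop
endfacet
facet normal -0.633 -0.146 0.761
outer loop
vertex 0.852 -2.668 1.828
vertex 2.224 -1.957 3.106
vertex 1.259 -1.351 2.42
endloop
endfacet
facet normal -0.272 -0.878 -0.393
outer loop
vertex 1.817 -3.274 2.515
vertex 0.852 -2.668 1.828
vertex 2.361 -3.149 1.86
endloop
endfacet
facet normal -0.633 -0.146 0.760
outer loop
vertex 1.817 -3.274 2.515
vertex 2.224 -1.957 3.106
vertex 0.852 -2.668 1.828
endloop
endfacet
facet normal 0.272 0.878 0.393
outer loop
vertex 1.259 -1.351 2.42
vertex 2.224 -1.957 3.106
vertex 1.803 -1.226 1.765
endloop
endfacet
facet normal 0.633 0.146 -0.760
outer loop
vertex 2.768 -1.832 2.452
vertex 2.361 -3.149 1.86
vertex 1.803 -1.226 1.765
endloop
endfacet
facet normal 0.271 0.878 0.394
outer loop
vertex 1.803 -1.226 1.765
vertex 2.224 -1.957 3.106
vertex 2.768 -1.832 2.452
endloop
endfacet
facet normal 0.725 -0.456 0.516
outer loop
vertex 2.768 -1.832 2.452
vertex 1.817 -3.274 2.515
vertex 2.361 -3.149 1.86
endloop
endfacet
facet normal 0.725 -0.456 0.516
outer loop
vertex 2.224 -1.957 3.106
vertex 1.817 -3.274 2.515
vertex 2.768 -1.832 2.452
endloop
endfacet

endsolid


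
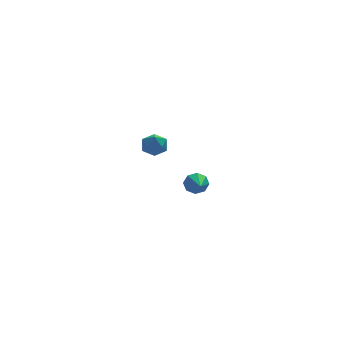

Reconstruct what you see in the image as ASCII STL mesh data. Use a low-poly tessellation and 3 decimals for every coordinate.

solid 
facet normal 0.081 0.921 -0.382
outer loop
vertex 1.427 -3.115 -2.903
vertex 1.057 -2.892 -2.444
vertex 1.678 -2.976 -2.515
endloop
endfacet
facet normal 0.757 -0.591 -0.278
outer loop
vertex 1.427 -3.115 -2.903
vertex 1.678 -2.976 -2.515
vertex 0.943 -4.208 -1.896
endloop
endfacet
facet normal 0.081 0.920 -0.384
outer loop
vertex 1.678 -2.976 -2.515
vertex 1.057 -2.892 -2.444
vertex 1.565 -2.787 -2.086
endloop
endfacet
facet normal 0.867 -0.330 0.374
outer loop
vertex 1.678 -2.976 -2.515
vertex 1.565 -2.787 -2.086
vertex 0.943 -4.208 -1.896
endloop
endfacet
facet normal 0.080 0.920 -0.383
outer loop
vertex 1.565 -2.787 -2.086
vertex 1.057 -2.892 -2.444
vertex 1.155 -2.66 -1.866
endloop
endfacet
facet normal 0.452 -0.079 0.888
outer loop
vertex 1.565 -2.787 -2.086
vertex 1.155 -2.66 -1.866
vertex 0.943 -4.208 -1.896
endloop
endfacet
facet normal 0.080 0.920 -0.383
outer loop
vertex 1.155 -2.66 -1.866
vertex 1.057 -2.892 -2.444
vertex 0.688 -2.669 -1.985
endloop
endfacet
facet normal -0.247 0.015 0.969
outer loop
vertex 1.155 -2.66 -1.866
vertex 0.688 -2.669 -1.985
vertex 0.943 -4.208 -1.896
endloop
endfacet
facet normal 0.080 0.920 -0.383
outer loop
vertex 0.688 -2.669 -1.985
vertex 1.057 -2.892 -2.444
vertex 0.437 -2.808 -2.372
endloop
endfacet
facet normal -0.817 -0.103 0.567
outer loop
vertex 0.688 -2.669 -1.985
vertex 0.437 -2.808 -2.372
vertex 0.943 -4.208 -1.896
endloop
endfacet
facet normal 0.080 0.920 -0.383
outer loop
vertex 0.437 -2.808 -2.372
vertex 1.057 -2.892 -2.444
vertex 0.55 -2.997 -2.802
endloop
endfacet
facet normal -0.928 -0.364 -0.084
outer loop
vertex 0.437 -2.808 -2.372
vertex 0.55 -2.997 -2.802
vertex 0.943 -4.208 -1.896
endloop
endfacet
facet normal 0.080 0.920 -0.383
outer loop
vertex 0.55 -2.997 -2.802
vertex 1.057 -2.892 -2.444
vertex 0.96 -3.124 -3.021
endloop
endfacet
facet normal -0.511 -0.615 -0.600
outer loop
vertex 0.55 -2.997 -2.802
vertex 0.96 -3.124 -3.021
vertex 0.943 -4.208 -1.896
endloop
endfacet
facet normal 0.079 0.920 -0.383
outer loop
vertex 0.96 -3.124 -3.021
vertex 1.057 -2.892 -2.444
vertex 1.427 -3.115 -2.903
endloop
endfacet
facet normal 0.186 -0.709 -0.680
outer loop
vertex 0.96 -3.124 -3.021
vertex 1.427 -3.115 -2.903
vertex 0.943 -4.208 -1.896
endloop
endfacet
facet normal 0.399 0.172 0.901
outer loop
vertex 0.503 3.885 -2.556
vertex 0.344 3.164 -2.348
vertex 1.017 3.329 -2.678
endloop
endfacet
facet normal 0.714 0.572 0.403
outer loop
vertex 0.503 3.885 -2.556
vertex 1.017 3.329 -2.678
vertex 0.894 3.862 -3.216
endloop
endfacet
facet normal 0.212 0.973 0.092
outer loop
vertex 0.503 3.885 -2.556
vertex 0.894 3.862 -3.216
vertex 0.144 4.026 -3.22
endloop
endfacet
facet normal -0.412 0.820 0.397
outer loop
vertex 0.503 3.885 -2.556
vertex 0.144 4.026 -3.22
vertex -0.196 3.595 -2.683
endloop
endfacet
facet normal -0.298 0.325 0.898
outer loop
vertex 0.503 3.885 -2.556
vertex -0.196 3.595 -2.683
vertex 0.344 3.164 -2.348
endloop
endfacet
facet normal 0.987 0.135 -0.092
outer loop
vertex 0.894 3.862 -3.216
vertex 1.017 3.329 -2.678
vertex 0.976 3.125 -3.417
endloop
endfacet
facet normal 0.476 -0.513 0.714
outer loop
vertex 1.017 3.329 -2.678
vertex 0.344 3.164 -2.348
vertex 0.636 2.694 -2.88
endloop
endfacet
facet normal -0.653 -0.266 0.709
outer loop
vertex 0.344 3.164 -2.348
vertex -0.196 3.595 -2.683
vertex -0.114 2.858 -2.884
endloop
endfacet
facet normal -0.839 0.535 -0.101
outer loop
vertex -0.196 3.595 -2.683
vertex 0.144 4.026 -3.22
vertex -0.237 3.391 -3.422
endloop
endfacet
facet normal 0.175 0.783 -0.596
outer loop
vertex 0.144 4.026 -3.22
vertex 0.894 3.862 -3.216
vertex 0.436 3.556 -3.752
endloop
endfacet
facet normal 0.412 -0.820 -0.397
outer loop
vertex 0.277 2.835 -3.544
vertex 0.976 3.125 -3.417
vertex 0.636 2.694 -2.88
endloop
endfacet
facet normal -0.212 -0.973 -0.092
outer loop
vertex 0.277 2.835 -3.544
vertex 0.636 2.694 -2.88
vertex -0.114 2.858 -2.884
endloop
endfacet
facet normal -0.714 -0.572 -0.403
outer loop
vertex 0.277 2.835 -3.544
vertex -0.114 2.858 -2.884
vertex -0.237 3.391 -3.422
endloop
endfacet
facet normal -0.399 -0.172 -0.901
outer loop
vertex 0.277 2.835 -3.544
vertex -0.237 3.391 -3.422
vertex 0.436 3.556 -3.752
endloop
endfacet
facet normal 0.298 -0.325 -0.898
outer loop
vertex 0.277 2.835 -3.544
vertex 0.436 3.556 -3.752
vertex 0.976 3.125 -3.417
endloop
endfacet
facet normal 0.839 -0.535 0.101
outer loop
vertex 0.636 2.694 -2.88
vertex 0.976 3.125 -3.417
vertex 1.017 3.329 -2.678
endloop
endfacet
facet normal -0.175 -0.783 0.596
outer loop
vertex -0.114 2.858 -2.884
vertex 0.636 2.694 -2.88
vertex 0.344 3.164 -2.348
endloop
endfacet
facet normal -0.987 -0.135 0.092
outer loop
vertex -0.237 3.391 -3.422
vertex -0.114 2.858 -2.884
vertex -0.196 3.595 -2.683
endloop
endfacet
facet normal -0.476 0.513 -0.714
outer loop
vertex 0.436 3.556 -3.752
vertex -0.237 3.391 -3.422
vertex 0.144 4.026 -3.22
endloop
endfacet
facet normal 0.653 0.266 -0.709
outer loop
vertex 0.976 3.125 -3.417
vertex 0.436 3.556 -3.752
vertex 0.894 3.862 -3.216
endloop
endfacet

endsolid


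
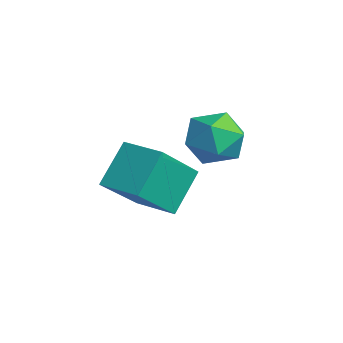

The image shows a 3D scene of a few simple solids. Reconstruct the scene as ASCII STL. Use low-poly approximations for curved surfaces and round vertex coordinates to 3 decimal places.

solid 
facet normal -0.517 0.742 0.427
outer loop
vertex 3.379 4.601 1.114
vertex 2.626 3.97 1.299
vertex 3.355 4.09 1.973
endloop
endfacet
facet normal 0.186 0.842 0.506
outer loop
vertex 3.379 4.601 1.114
vertex 3.355 4.09 1.973
vertex 4.216 4.197 1.479
endloop
endfacet
facet normal 0.480 0.865 -0.144
outer loop
vertex 3.379 4.601 1.114
vertex 4.216 4.197 1.479
vertex 4.021 4.143 0.501
endloop
endfacet
facet normal -0.040 0.780 -0.625
outer loop
vertex 3.379 4.601 1.114
vertex 4.021 4.143 0.501
vertex 3.038 4.003 0.39
endloop
endfacet
facet normal -0.656 0.704 -0.272
outer loop
vertex 3.379 4.601 1.114
vertex 3.038 4.003 0.39
vertex 2.626 3.97 1.299
endloop
endfacet
facet normal 0.452 0.276 0.848
outer loop
vertex 4.216 4.197 1.479
vertex 3.355 4.09 1.973
vertex 3.982 3.317 1.89
endloop
endfacet
facet normal -0.684 0.114 0.720
outer loop
vertex 3.355 4.09 1.973
vertex 2.626 3.97 1.299
vertex 2.999 3.177 1.779
endloop
endfacet
facet normal -0.910 0.050 -0.411
outer loop
vertex 2.626 3.97 1.299
vertex 3.038 4.003 0.39
vertex 2.804 3.123 0.801
endloop
endfacet
facet normal 0.086 0.175 -0.981
outer loop
vertex 3.038 4.003 0.39
vertex 4.021 4.143 0.501
vertex 3.665 3.23 0.307
endloop
endfacet
facet normal 0.928 0.314 -0.202
outer loop
vertex 4.021 4.143 0.501
vertex 4.216 4.197 1.479
vertex 4.394 3.35 0.981
endloop
endfacet
facet normal 0.040 -0.780 0.625
outer loop
vertex 3.641 2.719 1.166
vertex 3.982 3.317 1.89
vertex 2.999 3.177 1.779
endloop
endfacet
facet normal -0.480 -0.865 0.144
outer loop
vertex 3.641 2.719 1.166
vertex 2.999 3.177 1.779
vertex 2.804 3.123 0.801
endloop
endfacet
facet normal -0.186 -0.842 -0.506
outer loop
vertex 3.641 2.719 1.166
vertex 2.804 3.123 0.801
vertex 3.665 3.23 0.307
endloop
endfacet
facet normal 0.517 -0.742 -0.427
outer loop
vertex 3.641 2.719 1.166
vertex 3.665 3.23 0.307
vertex 4.394 3.35 0.981
endloop
endfacet
facet normal 0.656 -0.704 0.272
outer loop
vertex 3.641 2.719 1.166
vertex 4.394 3.35 0.981
vertex 3.982 3.317 1.89
endloop
endfacet
facet normal -0.086 -0.175 0.981
outer loop
vertex 2.999 3.177 1.779
vertex 3.982 3.317 1.89
vertex 3.355 4.09 1.973
endloop
endfacet
facet normal -0.928 -0.314 0.202
outer loop
vertex 2.804 3.123 0.801
vertex 2.999 3.177 1.779
vertex 2.626 3.97 1.299
endloop
endfacet
facet normal -0.452 -0.276 -0.848
outer loop
vertex 3.665 3.23 0.307
vertex 2.804 3.123 0.801
vertex 3.038 4.003 0.39
endloop
endfacet
facet normal 0.684 -0.114 -0.720
outer loop
vertex 4.394 3.35 0.981
vertex 3.665 3.23 0.307
vertex 4.021 4.143 0.501
endloop
endfacet
facet normal 0.910 -0.050 0.411
outer loop
vertex 3.982 3.317 1.89
vertex 4.394 3.35 0.981
vertex 4.216 4.197 1.479
endloop
endfacet
facet normal -0.887 -0.461 -0.031
outer loop
vertex 3.438 1.019 1.513
vertex 2.788 2.362 0.152
vertex 3.961 0.09 0.347
endloop
endfacet
facet normal 0.322 -0.665 0.674
outer loop
vertex 5.132 0.698 0.388
vertex 3.438 1.019 1.513
vertex 3.961 0.09 0.347
endloop
endfacet
facet normal -0.887 -0.461 -0.031
outer loop
vertex 3.961 0.09 0.347
vertex 2.788 2.362 0.152
vertex 3.311 1.433 -1.014
endloop
endfacet
facet normal 0.331 -0.588 -0.738
outer loop
vertex 3.311 1.433 -1.014
vertex 5.132 0.698 0.388
vertex 3.961 0.09 0.347
endloop
endfacet
facet normal -0.331 0.588 0.738
outer loop
vertex 3.438 1.019 1.513
vertex 3.959 2.97 0.193
vertex 2.788 2.362 0.152
endloop
endfacet
facet normal 0.322 -0.665 0.674
outer loop
vertex 4.609 1.627 1.554
vertex 3.438 1.019 1.513
vertex 5.132 0.698 0.388
endloop
endfacet
facet normal -0.331 0.588 0.738
outer loop
vertex 4.609 1.627 1.554
vertex 3.959 2.97 0.193
vertex 3.438 1.019 1.513
endloop
endfacet
facet normal -0.322 0.665 -0.674
outer loop
vertex 2.788 2.362 0.152
vertex 3.959 2.97 0.193
vertex 3.311 1.433 -1.014
endloop
endfacet
facet normal 0.331 -0.588 -0.738
outer loop
vertex 4.482 2.041 -0.973
vertex 5.132 0.698 0.388
vertex 3.311 1.433 -1.014
endloop
endfacet
facet normal -0.322 0.665 -0.674
outer loop
vertex 3.311 1.433 -1.014
vertex 3.959 2.97 0.193
vertex 4.482 2.041 -0.973
endloop
endfacet
facet normal 0.887 0.461 0.031
outer loop
vertex 4.482 2.041 -0.973
vertex 4.609 1.627 1.554
vertex 5.132 0.698 0.388
endloop
endfacet
facet normal 0.887 0.461 0.031
outer loop
vertex 3.959 2.97 0.193
vertex 4.609 1.627 1.554
vertex 4.482 2.041 -0.973
endloop
endfacet

endsolid


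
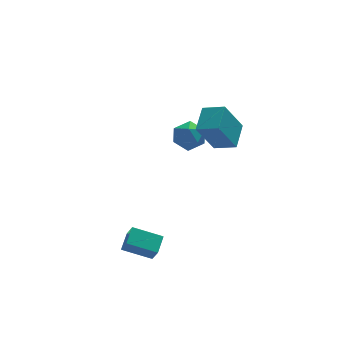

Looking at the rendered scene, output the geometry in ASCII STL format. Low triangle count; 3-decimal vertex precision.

solid 
facet normal -0.291 0.211 0.933
outer loop
vertex 2.107 2.29 0.083
vertex 2.638 1.669 0.389
vertex 2.93 2.486 0.295
endloop
endfacet
facet normal -0.322 0.791 0.520
outer loop
vertex 2.107 2.29 0.083
vertex 2.93 2.486 0.295
vertex 2.575 2.818 -0.43
endloop
endfacet
facet normal -0.760 0.649 -0.025
outer loop
vertex 2.107 2.29 0.083
vertex 2.575 2.818 -0.43
vertex 2.064 2.206 -0.785
endloop
endfacet
facet normal -0.999 -0.018 0.051
outer loop
vertex 2.107 2.29 0.083
vertex 2.064 2.206 -0.785
vertex 2.103 1.496 -0.279
endloop
endfacet
facet normal -0.709 -0.290 0.643
outer loop
vertex 2.107 2.29 0.083
vertex 2.103 1.496 -0.279
vertex 2.638 1.669 0.389
endloop
endfacet
facet normal 0.329 0.909 0.255
outer loop
vertex 2.575 2.818 -0.43
vertex 2.93 2.486 0.295
vertex 3.397 2.524 -0.441
endloop
endfacet
facet normal 0.381 -0.030 0.924
outer loop
vertex 2.93 2.486 0.295
vertex 2.638 1.669 0.389
vertex 3.436 1.814 0.065
endloop
endfacet
facet normal -0.295 -0.841 0.454
outer loop
vertex 2.638 1.669 0.389
vertex 2.103 1.496 -0.279
vertex 2.925 1.202 -0.29
endloop
endfacet
facet normal -0.764 -0.402 -0.505
outer loop
vertex 2.103 1.496 -0.279
vertex 2.064 2.206 -0.785
vertex 2.57 1.534 -1.015
endloop
endfacet
facet normal -0.378 0.680 -0.628
outer loop
vertex 2.064 2.206 -0.785
vertex 2.575 2.818 -0.43
vertex 2.862 2.351 -1.109
endloop
endfacet
facet normal 0.999 0.018 -0.051
outer loop
vertex 3.393 1.73 -0.803
vertex 3.397 2.524 -0.441
vertex 3.436 1.814 0.065
endloop
endfacet
facet normal 0.760 -0.649 0.025
outer loop
vertex 3.393 1.73 -0.803
vertex 3.436 1.814 0.065
vertex 2.925 1.202 -0.29
endloop
endfacet
facet normal 0.322 -0.791 -0.520
outer loop
vertex 3.393 1.73 -0.803
vertex 2.925 1.202 -0.29
vertex 2.57 1.534 -1.015
endloop
endfacet
facet normal 0.291 -0.211 -0.933
outer loop
vertex 3.393 1.73 -0.803
vertex 2.57 1.534 -1.015
vertex 2.862 2.351 -1.109
endloop
endfacet
facet normal 0.709 0.290 -0.643
outer loop
vertex 3.393 1.73 -0.803
vertex 2.862 2.351 -1.109
vertex 3.397 2.524 -0.441
endloop
endfacet
facet normal 0.764 0.402 0.505
outer loop
vertex 3.436 1.814 0.065
vertex 3.397 2.524 -0.441
vertex 2.93 2.486 0.295
endloop
endfacet
facet normal 0.378 -0.680 0.628
outer loop
vertex 2.925 1.202 -0.29
vertex 3.436 1.814 0.065
vertex 2.638 1.669 0.389
endloop
endfacet
facet normal -0.329 -0.909 -0.255
outer loop
vertex 2.57 1.534 -1.015
vertex 2.925 1.202 -0.29
vertex 2.103 1.496 -0.279
endloop
endfacet
facet normal -0.381 0.030 -0.924
outer loop
vertex 2.862 2.351 -1.109
vertex 2.57 1.534 -1.015
vertex 2.064 2.206 -0.785
endloop
endfacet
facet normal 0.295 0.841 -0.454
outer loop
vertex 3.397 2.524 -0.441
vertex 2.862 2.351 -1.109
vertex 2.575 2.818 -0.43
endloop
endfacet
facet normal -0.873 0.339 0.351
outer loop
vertex -1.471 -3.212 -2.863
vertex -1.023 -2.454 -2.48
vertex -1.603 -2.735 -3.651
endloop
endfacet
facet normal -0.467 -0.789 -0.399
outer loop
vertex -0.337 -3.226 -4.16
vertex -1.471 -3.212 -2.863
vertex -1.603 -2.735 -3.651
endloop
endfacet
facet normal -0.873 0.338 0.351
outer loop
vertex -1.603 -2.735 -3.651
vertex -1.023 -2.454 -2.48
vertex -1.155 -1.977 -3.267
endloop
endfacet
facet normal -0.142 0.513 -0.847
outer loop
vertex -1.155 -1.977 -3.267
vertex -0.337 -3.226 -4.16
vertex -1.603 -2.735 -3.651
endloop
endfacet
facet normal 0.142 -0.512 0.847
outer loop
vertex -1.471 -3.212 -2.863
vertex 0.243 -2.945 -2.989
vertex -1.023 -2.454 -2.48
endloop
endfacet
facet normal -0.467 -0.789 -0.400
outer loop
vertex -0.205 -3.703 -3.373
vertex -1.471 -3.212 -2.863
vertex -0.337 -3.226 -4.16
endloop
endfacet
facet normal 0.142 -0.513 0.847
outer loop
vertex -0.205 -3.703 -3.373
vertex 0.243 -2.945 -2.989
vertex -1.471 -3.212 -2.863
endloop
endfacet
facet normal 0.467 0.789 0.400
outer loop
vertex -1.023 -2.454 -2.48
vertex 0.243 -2.945 -2.989
vertex -1.155 -1.977 -3.267
endloop
endfacet
facet normal -0.143 0.512 -0.847
outer loop
vertex 0.111 -2.468 -3.777
vertex -0.337 -3.226 -4.16
vertex -1.155 -1.977 -3.267
endloop
endfacet
facet normal 0.467 0.789 0.399
outer loop
vertex -1.155 -1.977 -3.267
vertex 0.243 -2.945 -2.989
vertex 0.111 -2.468 -3.777
endloop
endfacet
facet normal 0.873 -0.338 -0.351
outer loop
vertex 0.111 -2.468 -3.777
vertex -0.205 -3.703 -3.373
vertex -0.337 -3.226 -4.16
endloop
endfacet
facet normal 0.873 -0.338 -0.351
outer loop
vertex 0.243 -2.945 -2.989
vertex -0.205 -3.703 -3.373
vertex 0.111 -2.468 -3.777
endloop
endfacet
facet normal -0.487 -0.147 0.861
outer loop
vertex 3.036 -1.678 2.715
vertex 3.643 -0.571 3.248
vertex 2.201 -1.045 2.351
endloop
endfacet
facet normal -0.443 -0.808 -0.388
outer loop
vertex 3.117 -0.769 0.732
vertex 3.036 -1.678 2.715
vertex 2.201 -1.045 2.351
endloop
endfacet
facet normal -0.487 -0.146 0.861
outer loop
vertex 2.201 -1.045 2.351
vertex 3.643 -0.571 3.248
vertex 2.808 0.062 2.883
endloop
endfacet
facet normal -0.753 0.571 -0.329
outer loop
vertex 2.808 0.062 2.883
vertex 3.117 -0.769 0.732
vertex 2.201 -1.045 2.351
endloop
endfacet
facet normal 0.753 -0.571 0.328
outer loop
vertex 3.036 -1.678 2.715
vertex 4.559 -0.295 1.629
vertex 3.643 -0.571 3.248
endloop
endfacet
facet normal -0.443 -0.808 -0.389
outer loop
vertex 3.952 -1.402 1.097
vertex 3.036 -1.678 2.715
vertex 3.117 -0.769 0.732
endloop
endfacet
facet normal 0.753 -0.571 0.329
outer loop
vertex 3.952 -1.402 1.097
vertex 4.559 -0.295 1.629
vertex 3.036 -1.678 2.715
endloop
endfacet
facet normal 0.443 0.808 0.388
outer loop
vertex 3.643 -0.571 3.248
vertex 4.559 -0.295 1.629
vertex 2.808 0.062 2.883
endloop
endfacet
facet normal -0.752 0.571 -0.329
outer loop
vertex 3.724 0.338 1.265
vertex 3.117 -0.769 0.732
vertex 2.808 0.062 2.883
endloop
endfacet
facet normal 0.443 0.808 0.389
outer loop
vertex 2.808 0.062 2.883
vertex 4.559 -0.295 1.629
vertex 3.724 0.338 1.265
endloop
endfacet
facet normal 0.488 0.147 -0.861
outer loop
vertex 3.724 0.338 1.265
vertex 3.952 -1.402 1.097
vertex 3.117 -0.769 0.732
endloop
endfacet
facet normal 0.487 0.147 -0.861
outer loop
vertex 4.559 -0.295 1.629
vertex 3.952 -1.402 1.097
vertex 3.724 0.338 1.265
endloop
endfacet

endsolid


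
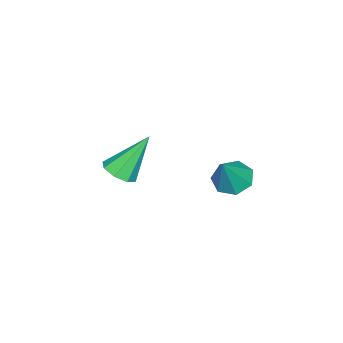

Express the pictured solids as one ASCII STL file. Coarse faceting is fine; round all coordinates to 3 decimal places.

solid 
facet normal 0.414 -0.411 -0.812
outer loop
vertex 0.705 -3.713 -1.662
vertex 0.272 -4.21 -1.631
vertex 0.284 -3.619 -1.924
endloop
endfacet
facet normal 0.213 0.977 0.009
outer loop
vertex 0.705 -3.713 -1.662
vertex 0.284 -3.619 -1.924
vertex -0.472 -3.47 -0.169
endloop
endfacet
facet normal 0.415 -0.411 -0.812
outer loop
vertex 0.284 -3.619 -1.924
vertex 0.272 -4.21 -1.631
vertex -0.144 -3.871 -2.015
endloop
endfacet
facet normal -0.447 0.854 -0.265
outer loop
vertex 0.284 -3.619 -1.924
vertex -0.144 -3.871 -2.015
vertex -0.472 -3.47 -0.169
endloop
endfacet
facet normal 0.413 -0.413 -0.812
outer loop
vertex -0.144 -3.871 -2.015
vertex 0.272 -4.21 -1.631
vertex -0.329 -4.322 -1.88
endloop
endfacet
facet normal -0.922 0.309 -0.231
outer loop
vertex -0.144 -3.871 -2.015
vertex -0.329 -4.322 -1.88
vertex -0.472 -3.47 -0.169
endloop
endfacet
facet normal 0.413 -0.411 -0.813
outer loop
vertex -0.329 -4.322 -1.88
vertex 0.272 -4.21 -1.631
vertex -0.161 -4.707 -1.6
endloop
endfacet
facet normal -0.935 -0.341 0.092
outer loop
vertex -0.329 -4.322 -1.88
vertex -0.161 -4.707 -1.6
vertex -0.472 -3.47 -0.169
endloop
endfacet
facet normal 0.414 -0.411 -0.812
outer loop
vertex -0.161 -4.707 -1.6
vertex 0.272 -4.21 -1.631
vertex 0.26 -4.801 -1.338
endloop
endfacet
facet normal -0.478 -0.713 0.513
outer loop
vertex -0.161 -4.707 -1.6
vertex 0.26 -4.801 -1.338
vertex -0.472 -3.47 -0.169
endloop
endfacet
facet normal 0.412 -0.411 -0.813
outer loop
vertex 0.26 -4.801 -1.338
vertex 0.272 -4.21 -1.631
vertex 0.689 -4.549 -1.248
endloop
endfacet
facet normal 0.182 -0.591 0.786
outer loop
vertex 0.26 -4.801 -1.338
vertex 0.689 -4.549 -1.248
vertex -0.472 -3.47 -0.169
endloop
endfacet
facet normal 0.413 -0.410 -0.813
outer loop
vertex 0.689 -4.549 -1.248
vertex 0.272 -4.21 -1.631
vertex 0.873 -4.098 -1.382
endloop
endfacet
facet normal 0.657 -0.045 0.752
outer loop
vertex 0.689 -4.549 -1.248
vertex 0.873 -4.098 -1.382
vertex -0.472 -3.47 -0.169
endloop
endfacet
facet normal 0.413 -0.411 -0.813
outer loop
vertex 0.873 -4.098 -1.382
vertex 0.272 -4.21 -1.631
vertex 0.705 -3.713 -1.662
endloop
endfacet
facet normal 0.670 0.605 0.430
outer loop
vertex 0.873 -4.098 -1.382
vertex 0.705 -3.713 -1.662
vertex -0.472 -3.47 -0.169
endloop
endfacet
facet normal -0.539 0.019 -0.842
outer loop
vertex 0.972 0.145 -0.796
vertex 0.454 -0.197 -0.472
vertex 0.556 0.494 -0.522
endloop
endfacet
facet normal 0.667 0.742 0.068
outer loop
vertex 0.972 0.145 -0.796
vertex 0.556 0.494 -0.522
vertex 1.226 -0.223 0.732
endloop
endfacet
facet normal -0.539 0.019 -0.842
outer loop
vertex 0.556 0.494 -0.522
vertex 0.454 -0.197 -0.472
vertex 0.064 0.322 -0.211
endloop
endfacet
facet normal 0.008 0.870 0.493
outer loop
vertex 0.556 0.494 -0.522
vertex 0.064 0.322 -0.211
vertex 1.226 -0.223 0.732
endloop
endfacet
facet normal -0.541 0.017 -0.841
outer loop
vertex 0.064 0.322 -0.211
vertex 0.454 -0.197 -0.472
vertex -0.134 -0.24 -0.095
endloop
endfacet
facet normal -0.492 0.339 0.802
outer loop
vertex 0.064 0.322 -0.211
vertex -0.134 -0.24 -0.095
vertex 1.226 -0.223 0.732
endloop
endfacet
facet normal -0.541 0.019 -0.841
outer loop
vertex -0.134 -0.24 -0.095
vertex 0.454 -0.197 -0.472
vertex 0.11 -0.77 -0.264
endloop
endfacet
facet normal -0.459 -0.455 0.764
outer loop
vertex -0.134 -0.24 -0.095
vertex 0.11 -0.77 -0.264
vertex 1.226 -0.223 0.732
endloop
endfacet
facet normal -0.539 0.018 -0.842
outer loop
vertex 0.11 -0.77 -0.264
vertex 0.454 -0.197 -0.472
vertex 0.614 -0.869 -0.589
endloop
endfacet
facet normal 0.083 -0.910 0.406
outer loop
vertex 0.11 -0.77 -0.264
vertex 0.614 -0.869 -0.589
vertex 1.226 -0.223 0.732
endloop
endfacet
facet normal -0.540 0.018 -0.842
outer loop
vertex 0.614 -0.869 -0.589
vertex 0.454 -0.197 -0.472
vertex 0.997 -0.461 -0.826
endloop
endfacet
facet normal 0.728 -0.685 -0.002
outer loop
vertex 0.614 -0.869 -0.589
vertex 0.997 -0.461 -0.826
vertex 1.226 -0.223 0.732
endloop
endfacet
facet normal -0.539 0.019 -0.842
outer loop
vertex 0.997 -0.461 -0.826
vertex 0.454 -0.197 -0.472
vertex 0.972 0.145 -0.796
endloop
endfacet
facet normal 0.987 0.048 -0.152
outer loop
vertex 0.997 -0.461 -0.826
vertex 0.972 0.145 -0.796
vertex 1.226 -0.223 0.732
endloop
endfacet

endsolid


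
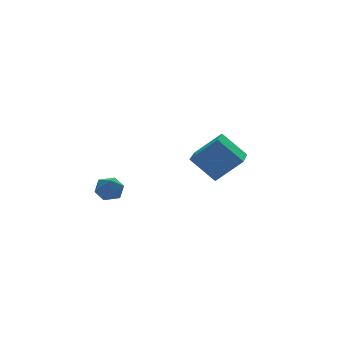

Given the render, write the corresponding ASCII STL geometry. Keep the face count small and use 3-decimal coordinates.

solid 
facet normal 0.108 0.791 0.602
outer loop
vertex -1.425 -2.181 -0.393
vertex -1.841 -2.456 0.043
vertex -1.191 -2.576 0.084
endloop
endfacet
facet normal 0.700 0.680 0.220
outer loop
vertex -1.425 -2.181 -0.393
vertex -1.191 -2.576 0.084
vertex -0.952 -2.623 -0.532
endloop
endfacet
facet normal 0.524 0.709 -0.472
outer loop
vertex -1.425 -2.181 -0.393
vertex -0.952 -2.623 -0.532
vertex -1.455 -2.532 -0.954
endloop
endfacet
facet normal -0.175 0.839 -0.515
outer loop
vertex -1.425 -2.181 -0.393
vertex -1.455 -2.532 -0.954
vertex -2.004 -2.428 -0.598
endloop
endfacet
facet normal -0.432 0.889 0.149
outer loop
vertex -1.425 -2.181 -0.393
vertex -2.004 -2.428 -0.598
vertex -1.841 -2.456 0.043
endloop
endfacet
facet normal 0.933 0.019 0.360
outer loop
vertex -0.952 -2.623 -0.532
vertex -1.191 -2.576 0.084
vertex -1.076 -3.172 -0.182
endloop
endfacet
facet normal -0.025 0.201 0.979
outer loop
vertex -1.191 -2.576 0.084
vertex -1.841 -2.456 0.043
vertex -1.625 -3.068 0.174
endloop
endfacet
facet normal -0.901 0.359 0.245
outer loop
vertex -1.841 -2.456 0.043
vertex -2.004 -2.428 -0.598
vertex -2.128 -2.977 -0.248
endloop
endfacet
facet normal -0.485 0.276 -0.829
outer loop
vertex -2.004 -2.428 -0.598
vertex -1.455 -2.532 -0.954
vertex -1.889 -3.024 -0.864
endloop
endfacet
facet normal 0.648 0.066 -0.758
outer loop
vertex -1.455 -2.532 -0.954
vertex -0.952 -2.623 -0.532
vertex -1.239 -3.144 -0.823
endloop
endfacet
facet normal 0.175 -0.839 0.515
outer loop
vertex -1.655 -3.419 -0.387
vertex -1.076 -3.172 -0.182
vertex -1.625 -3.068 0.174
endloop
endfacet
facet normal -0.524 -0.709 0.472
outer loop
vertex -1.655 -3.419 -0.387
vertex -1.625 -3.068 0.174
vertex -2.128 -2.977 -0.248
endloop
endfacet
facet normal -0.700 -0.680 -0.220
outer loop
vertex -1.655 -3.419 -0.387
vertex -2.128 -2.977 -0.248
vertex -1.889 -3.024 -0.864
endloop
endfacet
facet normal -0.108 -0.791 -0.602
outer loop
vertex -1.655 -3.419 -0.387
vertex -1.889 -3.024 -0.864
vertex -1.239 -3.144 -0.823
endloop
endfacet
facet normal 0.432 -0.889 -0.149
outer loop
vertex -1.655 -3.419 -0.387
vertex -1.239 -3.144 -0.823
vertex -1.076 -3.172 -0.182
endloop
endfacet
facet normal 0.485 -0.276 0.829
outer loop
vertex -1.625 -3.068 0.174
vertex -1.076 -3.172 -0.182
vertex -1.191 -2.576 0.084
endloop
endfacet
facet normal -0.648 -0.066 0.758
outer loop
vertex -2.128 -2.977 -0.248
vertex -1.625 -3.068 0.174
vertex -1.841 -2.456 0.043
endloop
endfacet
facet normal -0.933 -0.019 -0.360
outer loop
vertex -1.889 -3.024 -0.864
vertex -2.128 -2.977 -0.248
vertex -2.004 -2.428 -0.598
endloop
endfacet
facet normal 0.025 -0.201 -0.979
outer loop
vertex -1.239 -3.144 -0.823
vertex -1.889 -3.024 -0.864
vertex -1.455 -2.532 -0.954
endloop
endfacet
facet normal 0.901 -0.359 -0.245
outer loop
vertex -1.076 -3.172 -0.182
vertex -1.239 -3.144 -0.823
vertex -0.952 -2.623 -0.532
endloop
endfacet
facet normal -0.655 0.318 -0.685
outer loop
vertex 1.708 -3.38 0.87
vertex 2.746 -1.824 0.6
vertex 2.492 -4.09 -0.209
endloop
endfacet
facet normal -0.549 -0.823 0.143
outer loop
vertex 3.494 -4.576 0.84
vertex 1.708 -3.38 0.87
vertex 2.492 -4.09 -0.209
endloop
endfacet
facet normal -0.655 0.318 -0.685
outer loop
vertex 2.492 -4.09 -0.209
vertex 2.746 -1.824 0.6
vertex 3.529 -2.533 -0.478
endloop
endfacet
facet normal 0.520 -0.469 -0.714
outer loop
vertex 3.529 -2.533 -0.478
vertex 3.494 -4.576 0.84
vertex 2.492 -4.09 -0.209
endloop
endfacet
facet normal -0.519 0.470 0.714
outer loop
vertex 1.708 -3.38 0.87
vertex 3.748 -2.31 1.649
vertex 2.746 -1.824 0.6
endloop
endfacet
facet normal -0.549 -0.823 0.143
outer loop
vertex 2.711 -3.867 1.918
vertex 1.708 -3.38 0.87
vertex 3.494 -4.576 0.84
endloop
endfacet
facet normal -0.519 0.469 0.715
outer loop
vertex 2.711 -3.867 1.918
vertex 3.748 -2.31 1.649
vertex 1.708 -3.38 0.87
endloop
endfacet
facet normal 0.549 0.824 -0.143
outer loop
vertex 2.746 -1.824 0.6
vertex 3.748 -2.31 1.649
vertex 3.529 -2.533 -0.478
endloop
endfacet
facet normal 0.518 -0.470 -0.714
outer loop
vertex 4.532 -3.02 0.57
vertex 3.494 -4.576 0.84
vertex 3.529 -2.533 -0.478
endloop
endfacet
facet normal 0.549 0.823 -0.143
outer loop
vertex 3.529 -2.533 -0.478
vertex 3.748 -2.31 1.649
vertex 4.532 -3.02 0.57
endloop
endfacet
facet normal 0.655 -0.318 0.685
outer loop
vertex 4.532 -3.02 0.57
vertex 2.711 -3.867 1.918
vertex 3.494 -4.576 0.84
endloop
endfacet
facet normal 0.655 -0.318 0.685
outer loop
vertex 3.748 -2.31 1.649
vertex 2.711 -3.867 1.918
vertex 4.532 -3.02 0.57
endloop
endfacet

endsolid


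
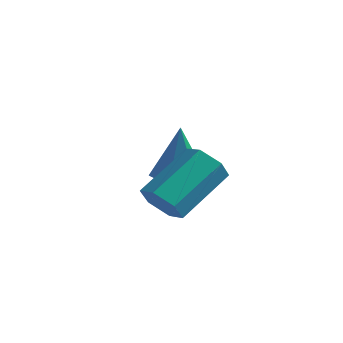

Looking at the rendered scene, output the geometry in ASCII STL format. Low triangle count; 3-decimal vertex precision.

solid 
facet normal -0.183 -0.809 -0.558
outer loop
vertex 0.922 -3.028 1.378
vertex 0.404 -2.798 1.214
vertex 0.888 -2.688 0.896
endloop
endfacet
facet normal 0.981 -0.117 -0.152
outer loop
vertex 0.922 -3.028 1.378
vertex 0.888 -2.688 0.896
vertex 1.215 -1.732 2.269
endloop
endfacet
facet normal 0.981 -0.117 -0.152
outer loop
vertex 1.215 -1.732 2.269
vertex 0.888 -2.688 0.896
vertex 1.181 -1.393 1.788
endloop
endfacet
facet normal 0.184 0.810 0.558
outer loop
vertex 1.215 -1.732 2.269
vertex 1.181 -1.393 1.788
vertex 0.696 -1.502 2.106
endloop
endfacet
facet normal -0.182 -0.810 -0.557
outer loop
vertex 0.888 -2.688 0.896
vertex 0.404 -2.798 1.214
vertex 0.37 -2.459 0.732
endloop
endfacet
facet normal 0.442 0.439 -0.782
outer loop
vertex 0.888 -2.688 0.896
vertex 0.37 -2.459 0.732
vertex 1.181 -1.393 1.788
endloop
endfacet
facet normal 0.442 0.438 -0.782
outer loop
vertex 1.181 -1.393 1.788
vertex 0.37 -2.459 0.732
vertex 0.663 -1.163 1.624
endloop
endfacet
facet normal 0.183 0.810 0.557
outer loop
vertex 1.181 -1.393 1.788
vertex 0.663 -1.163 1.624
vertex 0.696 -1.502 2.106
endloop
endfacet
facet normal -0.184 -0.810 -0.557
outer loop
vertex 0.37 -2.459 0.732
vertex 0.404 -2.798 1.214
vertex -0.115 -2.568 1.051
endloop
endfacet
facet normal -0.540 0.557 -0.631
outer loop
vertex 0.37 -2.459 0.732
vertex -0.115 -2.568 1.051
vertex 0.663 -1.163 1.624
endloop
endfacet
facet normal -0.539 0.556 -0.632
outer loop
vertex 0.663 -1.163 1.624
vertex -0.115 -2.568 1.051
vertex 0.178 -1.272 1.942
endloop
endfacet
facet normal 0.183 0.810 0.557
outer loop
vertex 0.663 -1.163 1.624
vertex 0.178 -1.272 1.942
vertex 0.696 -1.502 2.106
endloop
endfacet
facet normal -0.184 -0.810 -0.558
outer loop
vertex -0.115 -2.568 1.051
vertex 0.404 -2.798 1.214
vertex -0.081 -2.907 1.532
endloop
endfacet
facet normal -0.981 0.117 0.152
outer loop
vertex -0.115 -2.568 1.051
vertex -0.081 -2.907 1.532
vertex 0.178 -1.272 1.942
endloop
endfacet
facet normal -0.981 0.117 0.152
outer loop
vertex 0.178 -1.272 1.942
vertex -0.081 -2.907 1.532
vertex 0.212 -1.612 2.424
endloop
endfacet
facet normal 0.183 0.809 0.558
outer loop
vertex 0.178 -1.272 1.942
vertex 0.212 -1.612 2.424
vertex 0.696 -1.502 2.106
endloop
endfacet
facet normal -0.183 -0.810 -0.557
outer loop
vertex -0.081 -2.907 1.532
vertex 0.404 -2.798 1.214
vertex 0.437 -3.137 1.696
endloop
endfacet
facet normal -0.442 -0.439 0.782
outer loop
vertex -0.081 -2.907 1.532
vertex 0.437 -3.137 1.696
vertex 0.212 -1.612 2.424
endloop
endfacet
facet normal -0.442 -0.439 0.783
outer loop
vertex 0.212 -1.612 2.424
vertex 0.437 -3.137 1.696
vertex 0.73 -1.841 2.588
endloop
endfacet
facet normal 0.182 0.810 0.557
outer loop
vertex 0.212 -1.612 2.424
vertex 0.73 -1.841 2.588
vertex 0.696 -1.502 2.106
endloop
endfacet
facet normal -0.183 -0.810 -0.557
outer loop
vertex 0.437 -3.137 1.696
vertex 0.404 -2.798 1.214
vertex 0.922 -3.028 1.378
endloop
endfacet
facet normal 0.539 -0.557 0.632
outer loop
vertex 0.437 -3.137 1.696
vertex 0.922 -3.028 1.378
vertex 0.73 -1.841 2.588
endloop
endfacet
facet normal 0.540 -0.556 0.631
outer loop
vertex 0.73 -1.841 2.588
vertex 0.922 -3.028 1.378
vertex 1.215 -1.732 2.269
endloop
endfacet
facet normal 0.184 0.810 0.557
outer loop
vertex 0.73 -1.841 2.588
vertex 1.215 -1.732 2.269
vertex 0.696 -1.502 2.106
endloop
endfacet
facet normal -0.133 0.089 -0.987
outer loop
vertex -0.758 0.454 0.733
vertex -1.185 -0.049 0.745
vertex -1.401 0.569 0.83
endloop
endfacet
facet normal 0.219 0.893 0.394
outer loop
vertex -0.758 0.454 0.733
vertex -1.401 0.569 0.83
vertex -0.975 -0.191 2.315
endloop
endfacet
facet normal -0.133 0.089 -0.987
outer loop
vertex -1.401 0.569 0.83
vertex -1.185 -0.049 0.745
vertex -1.828 0.066 0.842
endloop
endfacet
facet normal -0.662 0.573 0.483
outer loop
vertex -1.401 0.569 0.83
vertex -1.828 0.066 0.842
vertex -0.975 -0.191 2.315
endloop
endfacet
facet normal -0.133 0.089 -0.987
outer loop
vertex -1.828 0.066 0.842
vertex -1.185 -0.049 0.745
vertex -1.612 -0.552 0.757
endloop
endfacet
facet normal -0.836 -0.350 0.423
outer loop
vertex -1.828 0.066 0.842
vertex -1.612 -0.552 0.757
vertex -0.975 -0.191 2.315
endloop
endfacet
facet normal -0.132 0.088 -0.987
outer loop
vertex -1.612 -0.552 0.757
vertex -1.185 -0.049 0.745
vertex -0.969 -0.667 0.661
endloop
endfacet
facet normal -0.130 -0.953 0.274
outer loop
vertex -1.612 -0.552 0.757
vertex -0.969 -0.667 0.661
vertex -0.975 -0.191 2.315
endloop
endfacet
facet normal -0.132 0.088 -0.987
outer loop
vertex -0.969 -0.667 0.661
vertex -1.185 -0.049 0.745
vertex -0.542 -0.164 0.649
endloop
endfacet
facet normal 0.751 -0.633 0.185
outer loop
vertex -0.969 -0.667 0.661
vertex -0.542 -0.164 0.649
vertex -0.975 -0.191 2.315
endloop
endfacet
facet normal -0.132 0.088 -0.987
outer loop
vertex -0.542 -0.164 0.649
vertex -1.185 -0.049 0.745
vertex -0.758 0.454 0.733
endloop
endfacet
facet normal 0.925 0.290 0.245
outer loop
vertex -0.542 -0.164 0.649
vertex -0.758 0.454 0.733
vertex -0.975 -0.191 2.315
endloop
endfacet

endsolid
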